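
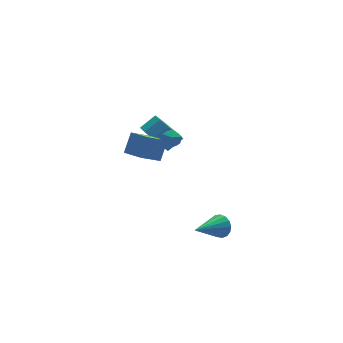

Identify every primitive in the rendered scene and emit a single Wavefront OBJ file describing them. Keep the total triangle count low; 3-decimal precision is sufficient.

v -1.088 3.553 -2.152
v -0.457 3.654 -3.048
v 0.459 3.647 -2.403
v -0.172 3.547 -1.508
v -0.608 4.279 -2.826
v 0.308 4.272 -2.182
v -0.943 4.626 -2.347
v -0.027 4.619 -1.703
v -1.333 4.564 -1.794
v -0.417 4.557 -1.149
v -1.629 4.116 -1.377
v -0.713 4.109 -0.733
v -1.719 3.453 -1.257
v -0.803 3.446 -0.612
v -1.568 2.828 -1.478
v -0.652 2.821 -0.834
v -1.233 2.481 -1.957
v -0.317 2.474 -1.313
v -0.843 2.543 -2.511
v 0.073 2.536 -1.866
v -0.547 2.991 -2.927
v 0.369 2.984 -2.283
v -1.155 -3.37 -4.313
v -0.956 -3.069 -3.689
v -2.945 -3.85 -3.507
v -1.103 -2.81 -3.862
v -1.262 -2.679 -4.138
v -1.397 -2.707 -4.454
v -1.477 -2.886 -4.738
v -1.482 -3.176 -4.924
v -1.413 -3.51 -4.97
v -1.285 -3.813 -4.865
v -1.127 -4.014 -4.634
v -0.976 -4.067 -4.329
v -0.865 -3.961 -4.02
v -0.821 -3.719 -3.779
v -0.854 -3.397 -3.659
v -2.218 0.889 -1.67
v -3.426 0.808 -0.871
v -2.52 2.131 -2
v -3.727 2.05 -1.201
v -1.553 1.33 -0.619
v -2.76 1.249 0.18
v -1.854 2.572 -0.949
v -3.062 2.491 -0.15
v -2.398 0.556 0.253
v -1.944 0.768 0.637
v -2.016 -0.388 0.323
v -1.562 -0.176 0.707
v -2.161 -0.193 0.905
v -2.397 0.391 0.862
v -1.563 -0.011 0.098
v -1.799 0.573 0.055
v -1.428 0.418 0.541
v -1.798 0.305 1.04
v -2.162 0.075 -0.08
v -2.532 -0.038 0.419
f 2 1 5
f 2 5 3
f 3 5 6
f 3 6 4
f 5 1 7
f 5 7 6
f 6 7 8
f 6 8 4
f 7 1 9
f 7 9 8
f 8 9 10
f 8 10 4
f 9 1 11
f 9 11 10
f 10 11 12
f 10 12 4
f 11 1 13
f 11 13 12
f 12 13 14
f 12 14 4
f 13 1 15
f 13 15 14
f 14 15 16
f 14 16 4
f 15 1 17
f 15 17 16
f 16 17 18
f 16 18 4
f 17 1 19
f 17 19 18
f 18 19 20
f 18 20 4
f 19 1 21
f 19 21 20
f 20 21 22
f 20 22 4
f 21 1 2
f 21 2 22
f 22 2 3
f 22 3 4
f 24 23 26
f 24 26 25
f 26 23 27
f 26 27 25
f 27 23 28
f 27 28 25
f 28 23 29
f 28 29 25
f 29 23 30
f 29 30 25
f 30 23 31
f 30 31 25
f 31 23 32
f 31 32 25
f 32 23 33
f 32 33 25
f 33 23 34
f 33 34 25
f 34 23 35
f 34 35 25
f 35 23 36
f 35 36 25
f 36 23 37
f 36 37 25
f 37 23 24
f 37 24 25
f 39 41 38
f 42 39 38
f 38 41 40
f 40 42 38
f 39 45 41
f 43 39 42
f 43 45 39
f 41 45 40
f 44 42 40
f 40 45 44
f 44 43 42
f 45 43 44
f 46 57 51
f 46 51 47
f 46 47 53
f 46 53 56
f 46 56 57
f 47 51 55
f 51 57 50
f 57 56 48
f 56 53 52
f 53 47 54
f 49 55 50
f 49 50 48
f 49 48 52
f 49 52 54
f 49 54 55
f 50 55 51
f 48 50 57
f 52 48 56
f 54 52 53
f 55 54 47



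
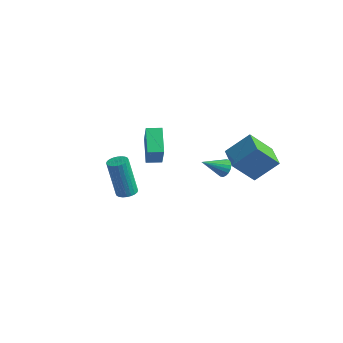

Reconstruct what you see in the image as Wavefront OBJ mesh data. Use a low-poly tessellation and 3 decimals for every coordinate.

v -4.217 2.714 1.703
v -3.718 2.24 3.002
v -3.615 3.27 1.675
v -3.116 2.796 2.974
v -3.264 1.644 0.946
v -2.765 1.17 2.245
v -2.662 2.2 0.918
v -2.163 1.726 2.217
v -0.647 -2.984 2.842
v -0.16 -2.818 2.968
v -0.666 -2.87 4.985
v -1.153 -3.036 4.858
v -0.26 -2.638 2.948
v -0.766 -2.69 4.964
v -0.419 -2.511 2.911
v -0.925 -2.563 4.928
v -0.612 -2.456 2.864
v -1.119 -2.508 4.881
v -0.811 -2.481 2.813
v -1.317 -2.533 4.83
v -0.985 -2.583 2.767
v -1.491 -2.635 4.784
v -1.108 -2.746 2.732
v -1.614 -2.798 4.749
v -1.16 -2.945 2.714
v -1.666 -2.997 4.731
v -1.134 -3.15 2.715
v -1.64 -3.202 4.732
v -1.034 -3.33 2.736
v -1.54 -3.382 4.752
v -0.875 -3.457 2.772
v -1.381 -3.509 4.789
v -0.681 -3.512 2.819
v -1.188 -3.564 4.836
v -0.483 -3.487 2.87
v -0.989 -3.539 4.887
v -0.309 -3.385 2.916
v -0.815 -3.437 4.933
v -0.186 -3.222 2.951
v -0.692 -3.274 4.968
v -0.134 -3.023 2.969
v -0.64 -3.075 4.986
v 2.321 1.237 3.583
v 3.124 2.137 4.649
v 1.272 2.1 3.645
v 2.075 3.001 4.711
v 3.005 2.159 2.289
v 3.808 3.06 3.355
v 1.956 3.023 2.351
v 2.759 3.923 3.417
v 1.79 1.387 3.075
v 2.248 1.233 3.294
v 1.13 0.433 3.785
v 2.171 1.398 3.444
v 2.019 1.56 3.521
v 1.821 1.689 3.51
v 1.617 1.757 3.412
v 1.448 1.753 3.248
v 1.346 1.676 3.05
v 1.333 1.541 2.857
v 1.41 1.376 2.707
v 1.562 1.214 2.629
v 1.759 1.085 2.641
v 1.963 1.016 2.738
v 2.132 1.021 2.902
v 2.234 1.098 3.1
f 2 4 1
f 5 2 1
f 1 4 3
f 3 5 1
f 2 8 4
f 6 2 5
f 6 8 2
f 4 8 3
f 7 5 3
f 3 8 7
f 7 6 5
f 8 6 7
f 10 9 13
f 10 13 11
f 11 13 14
f 11 14 12
f 13 9 15
f 13 15 14
f 14 15 16
f 14 16 12
f 15 9 17
f 15 17 16
f 16 17 18
f 16 18 12
f 17 9 19
f 17 19 18
f 18 19 20
f 18 20 12
f 19 9 21
f 19 21 20
f 20 21 22
f 20 22 12
f 21 9 23
f 21 23 22
f 22 23 24
f 22 24 12
f 23 9 25
f 23 25 24
f 24 25 26
f 24 26 12
f 25 9 27
f 25 27 26
f 26 27 28
f 26 28 12
f 27 9 29
f 27 29 28
f 28 29 30
f 28 30 12
f 29 9 31
f 29 31 30
f 30 31 32
f 30 32 12
f 31 9 33
f 31 33 32
f 32 33 34
f 32 34 12
f 33 9 35
f 33 35 34
f 34 35 36
f 34 36 12
f 35 9 37
f 35 37 36
f 36 37 38
f 36 38 12
f 37 9 39
f 37 39 38
f 38 39 40
f 38 40 12
f 39 9 41
f 39 41 40
f 40 41 42
f 40 42 12
f 41 9 10
f 41 10 42
f 42 10 11
f 42 11 12
f 44 46 43
f 47 44 43
f 43 46 45
f 45 47 43
f 44 50 46
f 48 44 47
f 48 50 44
f 46 50 45
f 49 47 45
f 45 50 49
f 49 48 47
f 50 48 49
f 52 51 54
f 52 54 53
f 54 51 55
f 54 55 53
f 55 51 56
f 55 56 53
f 56 51 57
f 56 57 53
f 57 51 58
f 57 58 53
f 58 51 59
f 58 59 53
f 59 51 60
f 59 60 53
f 60 51 61
f 60 61 53
f 61 51 62
f 61 62 53
f 62 51 63
f 62 63 53
f 63 51 64
f 63 64 53
f 64 51 65
f 64 65 53
f 65 51 66
f 65 66 53
f 66 51 52
f 66 52 53



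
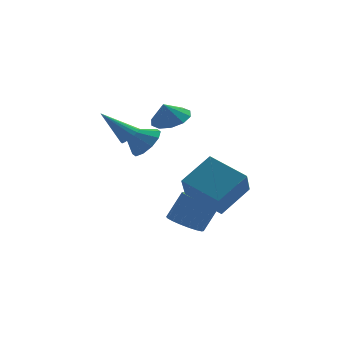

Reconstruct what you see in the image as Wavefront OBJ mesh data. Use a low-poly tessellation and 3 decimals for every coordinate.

v -0.916 -1.019 -3.721
v -0.143 -0.718 -4.184
v 0.569 -0.359 -2.762
v -0.204 -0.661 -2.299
v -0.378 -0.367 -4.155
v 0.334 -0.009 -2.733
v -0.719 -0.146 -4.039
v -0.007 0.212 -2.618
v -1.1 -0.098 -3.861
v -0.388 0.261 -2.439
v -1.444 -0.232 -3.655
v -0.732 0.126 -2.233
v -1.683 -0.522 -3.462
v -0.971 -0.164 -2.04
v -1.771 -0.911 -3.32
v -1.059 -0.552 -1.899
v -1.689 -1.321 -3.258
v -0.977 -0.962 -1.836
v -1.454 -1.671 -3.287
v -0.742 -1.313 -1.865
v -1.113 -1.892 -3.402
v -0.401 -1.534 -1.981
v -0.732 -1.941 -3.581
v -0.02 -1.582 -2.159
v -0.388 -1.806 -3.787
v 0.324 -1.448 -2.365
v -0.149 -1.516 -3.98
v 0.563 -1.158 -2.558
v -0.061 -1.128 -4.121
v 0.651 -0.769 -2.7
v -3.326 -1.968 2.088
v -2.923 -2.067 2.493
v -4.654 -1.892 3.432
v -2.929 -1.79 2.471
v -3.026 -1.554 2.362
v -3.192 -1.413 2.19
v -3.388 -1.399 1.995
v -3.571 -1.516 1.821
v -3.697 -1.736 1.708
v -3.739 -2.009 1.683
v -3.686 -2.273 1.75
v -3.55 -2.467 1.895
v -3.364 -2.547 2.085
v -3.168 -2.494 2.275
v -3.009 -2.321 2.422
v 0.735 -2.994 -2.297
v 0.582 -4.164 -1.059
v -0.898 -1.917 -1.481
v -1.051 -3.087 -0.243
v 1.991 -1.953 -1.157
v 1.838 -3.123 0.081
v 0.358 -0.876 -0.341
v 0.205 -2.046 0.897
v -1.626 2.52 1.769
v -0.722 2.769 2.17
v -1.974 2.2 2.751
v -1.096 3.276 2.203
v -1.673 3.494 2.07
v -2.231 3.34 1.822
v -2.559 2.873 1.554
v -2.531 2.271 1.368
v -2.157 1.765 1.335
v -1.58 1.547 1.468
v -1.021 1.701 1.716
v -0.694 2.168 1.984
v -2.699 0.287 0.926
v -2.047 0.234 1.656
v -3.781 0.033 1.874
v -2.226 0.81 1.606
v -2.586 1.187 1.297
v -2.989 1.22 0.845
v -3.281 0.896 0.425
v -3.351 0.34 0.196
v -3.173 -0.237 0.246
v -2.813 -0.614 0.556
v -2.41 -0.646 1.007
v -2.118 -0.323 1.427
f 2 1 5
f 2 5 3
f 3 5 6
f 3 6 4
f 5 1 7
f 5 7 6
f 6 7 8
f 6 8 4
f 7 1 9
f 7 9 8
f 8 9 10
f 8 10 4
f 9 1 11
f 9 11 10
f 10 11 12
f 10 12 4
f 11 1 13
f 11 13 12
f 12 13 14
f 12 14 4
f 13 1 15
f 13 15 14
f 14 15 16
f 14 16 4
f 15 1 17
f 15 17 16
f 16 17 18
f 16 18 4
f 17 1 19
f 17 19 18
f 18 19 20
f 18 20 4
f 19 1 21
f 19 21 20
f 20 21 22
f 20 22 4
f 21 1 23
f 21 23 22
f 22 23 24
f 22 24 4
f 23 1 25
f 23 25 24
f 24 25 26
f 24 26 4
f 25 1 27
f 25 27 26
f 26 27 28
f 26 28 4
f 27 1 29
f 27 29 28
f 28 29 30
f 28 30 4
f 29 1 2
f 29 2 30
f 30 2 3
f 30 3 4
f 32 31 34
f 32 34 33
f 34 31 35
f 34 35 33
f 35 31 36
f 35 36 33
f 36 31 37
f 36 37 33
f 37 31 38
f 37 38 33
f 38 31 39
f 38 39 33
f 39 31 40
f 39 40 33
f 40 31 41
f 40 41 33
f 41 31 42
f 41 42 33
f 42 31 43
f 42 43 33
f 43 31 44
f 43 44 33
f 44 31 45
f 44 45 33
f 45 31 32
f 45 32 33
f 47 49 46
f 50 47 46
f 46 49 48
f 48 50 46
f 47 53 49
f 51 47 50
f 51 53 47
f 49 53 48
f 52 50 48
f 48 53 52
f 52 51 50
f 53 51 52
f 55 54 57
f 55 57 56
f 57 54 58
f 57 58 56
f 58 54 59
f 58 59 56
f 59 54 60
f 59 60 56
f 60 54 61
f 60 61 56
f 61 54 62
f 61 62 56
f 62 54 63
f 62 63 56
f 63 54 64
f 63 64 56
f 64 54 65
f 64 65 56
f 65 54 55
f 65 55 56
f 67 66 69
f 67 69 68
f 69 66 70
f 69 70 68
f 70 66 71
f 70 71 68
f 71 66 72
f 71 72 68
f 72 66 73
f 72 73 68
f 73 66 74
f 73 74 68
f 74 66 75
f 74 75 68
f 75 66 76
f 75 76 68
f 76 66 77
f 76 77 68
f 77 66 67
f 77 67 68



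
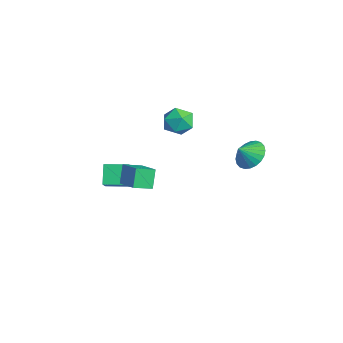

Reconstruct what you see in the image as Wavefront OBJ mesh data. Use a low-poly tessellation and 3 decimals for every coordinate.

v -3.071 0.651 0.177
v -2.103 0.409 0.434
v -3.597 -0.809 0.786
v -2.629 -1.051 1.043
v -3.123 -0.299 1.546
v -2.798 0.603 1.169
v -2.902 -1.003 0.051
v -2.577 -0.101 -0.326
v -1.999 -0.613 0.356
v -2.135 -0.178 1.28
v -3.565 -0.222 -0.06
v -3.701 0.213 0.864
v -5.006 -3.843 -3.871
v -4.108 -4.201 -3.063
v -4.517 -2.49 -3.817
v -3.619 -2.848 -3.008
v -4.141 -4.112 -4.952
v -3.243 -4.47 -4.143
v -3.652 -2.759 -4.897
v -2.754 -3.117 -4.089
v 3.157 2.098 1.325
v 3.665 2.751 1.869
v 3.343 1.362 2.035
v 3.309 2.797 2.01
v 2.929 2.736 2.047
v 2.584 2.579 1.973
v 2.326 2.348 1.801
v 2.195 2.08 1.557
v 2.21 1.814 1.277
v 2.37 1.591 1.005
v 2.649 1.446 0.781
v 3.006 1.4 0.64
v 3.385 1.46 0.603
v 3.731 1.618 0.676
v 3.988 1.848 0.848
v 4.119 2.117 1.093
v 4.104 2.383 1.373
v 3.945 2.606 1.645
v 2.274 -4.742 -0.294
v 1.751 -4.452 0.792
v 2.201 -3.691 -0.61
v 1.678 -3.401 0.476
v 3.902 -4.419 0.404
v 3.379 -4.129 1.49
v 3.829 -3.368 0.088
v 3.306 -3.078 1.174
f 1 12 6
f 1 6 2
f 1 2 8
f 1 8 11
f 1 11 12
f 2 6 10
f 6 12 5
f 12 11 3
f 11 8 7
f 8 2 9
f 4 10 5
f 4 5 3
f 4 3 7
f 4 7 9
f 4 9 10
f 5 10 6
f 3 5 12
f 7 3 11
f 9 7 8
f 10 9 2
f 14 16 13
f 17 14 13
f 13 16 15
f 15 17 13
f 14 20 16
f 18 14 17
f 18 20 14
f 16 20 15
f 19 17 15
f 15 20 19
f 19 18 17
f 20 18 19
f 22 21 24
f 22 24 23
f 24 21 25
f 24 25 23
f 25 21 26
f 25 26 23
f 26 21 27
f 26 27 23
f 27 21 28
f 27 28 23
f 28 21 29
f 28 29 23
f 29 21 30
f 29 30 23
f 30 21 31
f 30 31 23
f 31 21 32
f 31 32 23
f 32 21 33
f 32 33 23
f 33 21 34
f 33 34 23
f 34 21 35
f 34 35 23
f 35 21 36
f 35 36 23
f 36 21 37
f 36 37 23
f 37 21 38
f 37 38 23
f 38 21 22
f 38 22 23
f 40 42 39
f 43 40 39
f 39 42 41
f 41 43 39
f 40 46 42
f 44 40 43
f 44 46 40
f 42 46 41
f 45 43 41
f 41 46 45
f 45 44 43
f 46 44 45



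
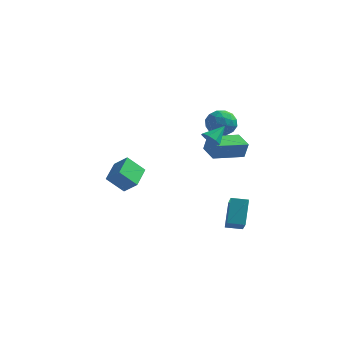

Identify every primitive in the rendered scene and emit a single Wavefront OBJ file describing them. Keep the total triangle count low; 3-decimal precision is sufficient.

v 0.372 0.885 0.614
v 0.668 0.818 1.661
v 1.54 2.518 0.388
v 1.836 2.451 1.435
v 1.364 0.129 0.285
v 1.66 0.062 1.332
v 2.532 1.762 0.059
v 2.828 1.695 1.106
v 2.02 0.385 -5.122
v 2.846 -1.001 -4.045
v 1.736 1.392 -3.609
v 2.562 0.006 -2.531
v 2.938 0.834 -5.249
v 3.764 -0.552 -4.171
v 2.654 1.841 -3.735
v 3.48 0.455 -2.658
v 2.855 -3.135 3.133
v 3.453 -3.2 2.888
v 3.285 -2.245 3.947
v 3.187 -2.853 2.65
v 2.726 -2.671 2.695
v 2.34 -2.761 2.997
v 2.256 -3.069 3.378
v 2.522 -3.416 3.616
v 2.983 -3.598 3.571
v 3.369 -3.508 3.269
v 1.749 0.487 3.518
v 2.703 0.342 3.452
v 1.497 -1.022 3.188
v 2.451 -1.167 3.122
v 2.049 -0.978 3.981
v 2.204 -0.045 4.185
v 1.996 -0.635 2.455
v 2.151 0.298 2.659
v 2.856 -0.352 2.795
v 2.888 -0.563 3.738
v 1.312 -0.117 2.902
v 1.344 -0.328 3.845
v 2.248 0.547 3.514
v 1.952 -1.227 3.126
v 1.715 -1.116 3.631
v 2.276 -1.201 3.592
v 1.955 0.32 3.945
v 2.516 0.234 3.906
v 2.131 -0.541 4.217
v 1.684 -0.914 2.734
v 2.245 -1 2.695
v 1.924 0.521 3.048
v 2.485 0.436 3.009
v 2.069 -0.139 2.423
v 2.899 0.054 3.089
v 2.75 -0.833 2.895
v 2.483 -0.52 2.503
v 2.574 0.028 2.623
v 2.918 -0.07 3.644
v 2.77 -0.957 3.45
v 2.533 -0.846 3.955
v 2.625 -0.298 4.074
v 3.007 -0.478 3.257
v 1.43 0.277 3.19
v 1.282 -0.61 2.996
v 1.575 -0.382 2.566
v 1.667 0.166 2.685
v 1.45 0.153 3.745
v 1.301 -0.734 3.551
v 1.626 -0.708 4.017
v 1.717 -0.16 4.137
v 1.193 -0.202 3.383
v -4.674 -1.469 -1.914
v -3.759 -1.542 -1.188
v -5.005 0.075 -1.341
v -4.09 0.002 -0.615
v -3.81 -0.902 -2.945
v -2.895 -0.975 -2.219
v -4.141 0.642 -2.372
v -3.226 0.569 -1.646
f 2 4 1
f 5 2 1
f 1 4 3
f 3 5 1
f 2 8 4
f 6 2 5
f 6 8 2
f 4 8 3
f 7 5 3
f 3 8 7
f 7 6 5
f 8 6 7
f 10 12 9
f 13 10 9
f 9 12 11
f 11 13 9
f 10 16 12
f 14 10 13
f 14 16 10
f 12 16 11
f 15 13 11
f 11 16 15
f 15 14 13
f 16 14 15
f 18 17 20
f 18 20 19
f 20 17 21
f 20 21 19
f 21 17 22
f 21 22 19
f 22 17 23
f 22 23 19
f 23 17 24
f 23 24 19
f 24 17 25
f 24 25 19
f 25 17 26
f 25 26 19
f 26 17 18
f 26 18 19
f 27 64 43
f 64 38 67
f 43 67 32
f 64 67 43
f 27 43 39
f 43 32 44
f 39 44 28
f 43 44 39
f 27 39 48
f 39 28 49
f 48 49 34
f 39 49 48
f 27 48 60
f 48 34 63
f 60 63 37
f 48 63 60
f 27 60 64
f 60 37 68
f 64 68 38
f 60 68 64
f 28 44 55
f 44 32 58
f 55 58 36
f 44 58 55
f 32 67 45
f 67 38 66
f 45 66 31
f 67 66 45
f 38 68 65
f 68 37 61
f 65 61 29
f 68 61 65
f 37 63 62
f 63 34 50
f 62 50 33
f 63 50 62
f 34 49 54
f 49 28 51
f 54 51 35
f 49 51 54
f 30 56 42
f 56 36 57
f 42 57 31
f 56 57 42
f 30 42 40
f 42 31 41
f 40 41 29
f 42 41 40
f 30 40 47
f 40 29 46
f 47 46 33
f 40 46 47
f 30 47 52
f 47 33 53
f 52 53 35
f 47 53 52
f 30 52 56
f 52 35 59
f 56 59 36
f 52 59 56
f 31 57 45
f 57 36 58
f 45 58 32
f 57 58 45
f 29 41 65
f 41 31 66
f 65 66 38
f 41 66 65
f 33 46 62
f 46 29 61
f 62 61 37
f 46 61 62
f 35 53 54
f 53 33 50
f 54 50 34
f 53 50 54
f 36 59 55
f 59 35 51
f 55 51 28
f 59 51 55
f 70 72 69
f 73 70 69
f 69 72 71
f 71 73 69
f 70 76 72
f 74 70 73
f 74 76 70
f 72 76 71
f 75 73 71
f 71 76 75
f 75 74 73
f 76 74 75



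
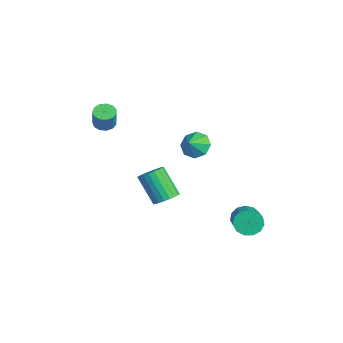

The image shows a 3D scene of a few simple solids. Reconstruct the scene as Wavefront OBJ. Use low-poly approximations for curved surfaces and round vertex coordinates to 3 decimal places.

v -4.122 2.41 -1.262
v -3.235 2.74 -1.616
v -3.618 1.77 -0.598
v -3.49 3.159 -1.018
v -4.115 3.14 -0.564
v -4.744 2.692 -0.518
v -5.008 2.079 -0.908
v -4.753 1.66 -1.505
v -4.128 1.68 -1.96
v -3.5 2.127 -2.006
v -3.033 -3.589 2.638
v -2.401 -3.673 2.35
v -1.834 -3.816 3.633
v -2.467 -3.731 3.922
v -2.444 -3.286 2.412
v -1.877 -3.429 3.695
v -2.674 -2.995 2.546
v -2.107 -3.138 3.829
v -3.018 -2.892 2.709
v -2.451 -3.035 3.992
v -3.367 -3.011 2.85
v -2.8 -3.154 4.133
v -3.61 -3.313 2.924
v -3.043 -3.455 4.207
v -3.67 -3.702 2.907
v -3.103 -3.845 4.19
v -3.528 -4.056 2.805
v -2.961 -4.198 4.088
v -3.228 -4.261 2.65
v -2.662 -4.404 3.933
v -2.867 -4.253 2.491
v -2.301 -4.395 3.774
v -2.559 -4.034 2.379
v -1.992 -4.176 3.663
v 2.352 3.184 -3.693
v 2.663 2.815 -4.453
v 4.519 2.267 -3.427
v 4.208 2.636 -2.667
v 2.81 3.3 -4.459
v 4.666 2.753 -3.433
v 2.811 3.749 -4.222
v 4.667 3.201 -3.196
v 2.667 4.018 -3.817
v 4.523 3.47 -2.791
v 2.422 4.022 -3.373
v 4.278 3.474 -2.347
v 2.156 3.76 -3.03
v 4.012 3.212 -2.004
v 1.951 3.315 -2.898
v 3.807 2.768 -1.872
v 1.874 2.829 -3.018
v 3.73 2.281 -1.992
v 1.949 2.455 -3.352
v 3.805 1.907 -2.327
v 2.151 2.312 -3.795
v 4.007 1.765 -2.769
v 2.418 2.447 -4.205
v 4.274 1.899 -3.179
v -0.173 -0.774 -2.786
v 0.507 -1.128 -2.418
v -0.708 -1.699 -0.726
v -1.387 -1.346 -1.094
v 0.521 -0.797 -2.296
v -0.693 -1.368 -0.603
v 0.416 -0.462 -2.258
v -0.799 -1.033 -0.566
v 0.208 -0.18 -2.312
v -1.006 -0.752 -0.62
v -0.065 -0.002 -2.448
v -1.279 -0.573 -0.756
v -0.357 0.043 -2.642
v -1.571 -0.528 -0.95
v -0.617 -0.053 -2.861
v -1.831 -0.625 -1.169
v -0.8 -0.275 -3.068
v -2.015 -0.846 -1.375
v -0.875 -0.582 -3.225
v -2.089 -1.153 -1.533
v -0.828 -0.923 -3.307
v -2.043 -1.494 -1.614
v -0.668 -1.238 -3.298
v -1.883 -1.809 -1.606
v -0.423 -1.473 -3.201
v -1.637 -2.044 -1.509
v -0.134 -1.587 -3.033
v -1.348 -2.158 -1.34
v 0.148 -1.561 -2.821
v -1.066 -2.132 -1.129
v 0.375 -1.398 -2.604
v -0.84 -1.97 -0.911
f 2 1 4
f 2 4 3
f 4 1 5
f 4 5 3
f 5 1 6
f 5 6 3
f 6 1 7
f 6 7 3
f 7 1 8
f 7 8 3
f 8 1 9
f 8 9 3
f 9 1 10
f 9 10 3
f 10 1 2
f 10 2 3
f 12 11 15
f 12 15 13
f 13 15 16
f 13 16 14
f 15 11 17
f 15 17 16
f 16 17 18
f 16 18 14
f 17 11 19
f 17 19 18
f 18 19 20
f 18 20 14
f 19 11 21
f 19 21 20
f 20 21 22
f 20 22 14
f 21 11 23
f 21 23 22
f 22 23 24
f 22 24 14
f 23 11 25
f 23 25 24
f 24 25 26
f 24 26 14
f 25 11 27
f 25 27 26
f 26 27 28
f 26 28 14
f 27 11 29
f 27 29 28
f 28 29 30
f 28 30 14
f 29 11 31
f 29 31 30
f 30 31 32
f 30 32 14
f 31 11 33
f 31 33 32
f 32 33 34
f 32 34 14
f 33 11 12
f 33 12 34
f 34 12 13
f 34 13 14
f 36 35 39
f 36 39 37
f 37 39 40
f 37 40 38
f 39 35 41
f 39 41 40
f 40 41 42
f 40 42 38
f 41 35 43
f 41 43 42
f 42 43 44
f 42 44 38
f 43 35 45
f 43 45 44
f 44 45 46
f 44 46 38
f 45 35 47
f 45 47 46
f 46 47 48
f 46 48 38
f 47 35 49
f 47 49 48
f 48 49 50
f 48 50 38
f 49 35 51
f 49 51 50
f 50 51 52
f 50 52 38
f 51 35 53
f 51 53 52
f 52 53 54
f 52 54 38
f 53 35 55
f 53 55 54
f 54 55 56
f 54 56 38
f 55 35 57
f 55 57 56
f 56 57 58
f 56 58 38
f 57 35 36
f 57 36 58
f 58 36 37
f 58 37 38
f 60 59 63
f 60 63 61
f 61 63 64
f 61 64 62
f 63 59 65
f 63 65 64
f 64 65 66
f 64 66 62
f 65 59 67
f 65 67 66
f 66 67 68
f 66 68 62
f 67 59 69
f 67 69 68
f 68 69 70
f 68 70 62
f 69 59 71
f 69 71 70
f 70 71 72
f 70 72 62
f 71 59 73
f 71 73 72
f 72 73 74
f 72 74 62
f 73 59 75
f 73 75 74
f 74 75 76
f 74 76 62
f 75 59 77
f 75 77 76
f 76 77 78
f 76 78 62
f 77 59 79
f 77 79 78
f 78 79 80
f 78 80 62
f 79 59 81
f 79 81 80
f 80 81 82
f 80 82 62
f 81 59 83
f 81 83 82
f 82 83 84
f 82 84 62
f 83 59 85
f 83 85 84
f 84 85 86
f 84 86 62
f 85 59 87
f 85 87 86
f 86 87 88
f 86 88 62
f 87 59 89
f 87 89 88
f 88 89 90
f 88 90 62
f 89 59 60
f 89 60 90
f 90 60 61
f 90 61 62



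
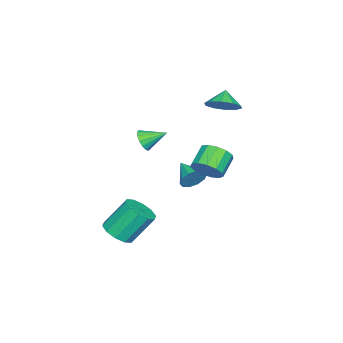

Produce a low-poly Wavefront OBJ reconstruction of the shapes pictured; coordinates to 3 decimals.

v 3.685 0.909 3.474
v 4.141 0.764 4.026
v 3.275 2.091 4.126
v 4.345 0.969 3.782
v 4.371 1.158 3.456
v 4.214 1.28 3.135
v 3.916 1.303 2.905
v 3.555 1.221 2.827
v 3.229 1.055 2.923
v 3.026 0.85 3.167
v 2.999 0.661 3.493
v 3.156 0.538 3.814
v 3.455 0.515 4.044
v 3.815 0.598 4.122
v 0.331 3.152 -0.137
v 0.839 2.843 0.655
v -0.384 2.919 1.468
v -0.891 3.228 0.677
v 0.873 3.4 0.654
v -0.35 3.476 1.467
v 0.735 3.878 0.402
v -0.488 3.954 1.215
v 0.469 4.126 -0.021
v -0.754 4.201 0.792
v 0.159 4.064 -0.481
v -1.064 4.14 0.332
v -0.096 3.713 -0.831
v -1.318 3.789 -0.018
v -0.215 3.184 -0.961
v -1.438 3.26 -0.148
v -0.161 2.645 -0.83
v -1.384 2.721 -0.016
v 0.049 2.267 -0.478
v -1.173 2.342 0.335
v 0.349 2.169 -0.018
v -0.873 2.245 0.795
v 0.644 2.384 0.405
v -0.579 2.46 1.218
v -3.037 0.902 -3.215
v -2.506 0.848 -2.503
v -3.923 -0.302 -2.645
v -2.911 1.201 -2.386
v -3.364 1.44 -2.586
v -3.692 1.474 -3.026
v -3.77 1.289 -3.538
v -3.568 0.957 -3.927
v -3.163 0.603 -4.043
v -2.71 0.364 -3.844
v -2.382 0.331 -3.404
v -2.303 0.515 -2.892
v -2.764 2.799 3.366
v -1.994 2.344 3.972
v -3.536 2.621 4.214
v -2.001 2.999 4.103
v -2.299 3.577 3.953
v -2.774 3.858 3.578
v -3.246 3.734 3.123
v -3.534 3.253 2.76
v -3.527 2.598 2.629
v -3.229 2.02 2.78
v -2.754 1.74 3.154
v -2.282 1.863 3.61
v 4.341 -0.379 -3.717
v 5.3 -0.069 -3.504
v 4.577 0.989 -1.79
v 3.619 0.679 -2.003
v 5.033 0.365 -3.885
v 4.31 1.424 -2.171
v 4.501 0.515 -4.202
v 3.779 1.574 -2.488
v 3.909 0.324 -4.333
v 3.186 1.382 -2.619
v 3.481 -0.137 -4.229
v 2.759 0.922 -2.515
v 3.383 -0.689 -3.93
v 2.66 0.369 -2.216
v 3.65 -1.124 -3.549
v 2.927 -0.065 -1.835
v 4.181 -1.274 -3.232
v 3.459 -0.215 -1.518
v 4.774 -1.082 -3.101
v 4.051 -0.024 -1.387
v 5.201 -0.622 -3.205
v 4.479 0.437 -1.491
f 2 1 4
f 2 4 3
f 4 1 5
f 4 5 3
f 5 1 6
f 5 6 3
f 6 1 7
f 6 7 3
f 7 1 8
f 7 8 3
f 8 1 9
f 8 9 3
f 9 1 10
f 9 10 3
f 10 1 11
f 10 11 3
f 11 1 12
f 11 12 3
f 12 1 13
f 12 13 3
f 13 1 14
f 13 14 3
f 14 1 2
f 14 2 3
f 16 15 19
f 16 19 17
f 17 19 20
f 17 20 18
f 19 15 21
f 19 21 20
f 20 21 22
f 20 22 18
f 21 15 23
f 21 23 22
f 22 23 24
f 22 24 18
f 23 15 25
f 23 25 24
f 24 25 26
f 24 26 18
f 25 15 27
f 25 27 26
f 26 27 28
f 26 28 18
f 27 15 29
f 27 29 28
f 28 29 30
f 28 30 18
f 29 15 31
f 29 31 30
f 30 31 32
f 30 32 18
f 31 15 33
f 31 33 32
f 32 33 34
f 32 34 18
f 33 15 35
f 33 35 34
f 34 35 36
f 34 36 18
f 35 15 37
f 35 37 36
f 36 37 38
f 36 38 18
f 37 15 16
f 37 16 38
f 38 16 17
f 38 17 18
f 40 39 42
f 40 42 41
f 42 39 43
f 42 43 41
f 43 39 44
f 43 44 41
f 44 39 45
f 44 45 41
f 45 39 46
f 45 46 41
f 46 39 47
f 46 47 41
f 47 39 48
f 47 48 41
f 48 39 49
f 48 49 41
f 49 39 50
f 49 50 41
f 50 39 40
f 50 40 41
f 52 51 54
f 52 54 53
f 54 51 55
f 54 55 53
f 55 51 56
f 55 56 53
f 56 51 57
f 56 57 53
f 57 51 58
f 57 58 53
f 58 51 59
f 58 59 53
f 59 51 60
f 59 60 53
f 60 51 61
f 60 61 53
f 61 51 62
f 61 62 53
f 62 51 52
f 62 52 53
f 64 63 67
f 64 67 65
f 65 67 68
f 65 68 66
f 67 63 69
f 67 69 68
f 68 69 70
f 68 70 66
f 69 63 71
f 69 71 70
f 70 71 72
f 70 72 66
f 71 63 73
f 71 73 72
f 72 73 74
f 72 74 66
f 73 63 75
f 73 75 74
f 74 75 76
f 74 76 66
f 75 63 77
f 75 77 76
f 76 77 78
f 76 78 66
f 77 63 79
f 77 79 78
f 78 79 80
f 78 80 66
f 79 63 81
f 79 81 80
f 80 81 82
f 80 82 66
f 81 63 83
f 81 83 82
f 82 83 84
f 82 84 66
f 83 63 64
f 83 64 84
f 84 64 65
f 84 65 66



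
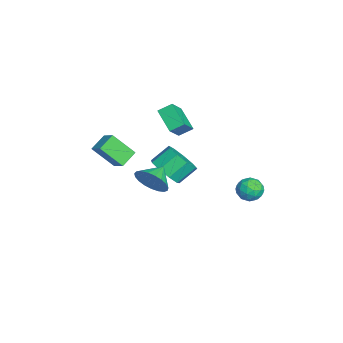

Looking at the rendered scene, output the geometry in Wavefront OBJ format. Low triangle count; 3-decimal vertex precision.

v 3.209 -1.008 1.211
v 3.749 -0.83 2.034
v 2.271 -0.372 1.689
v 3.847 -0.505 1.794
v 3.835 -0.267 1.453
v 3.715 -0.157 1.07
v 3.507 -0.194 0.712
v 3.248 -0.373 0.44
v 2.982 -0.661 0.302
v 2.755 -1.009 0.32
v 2.607 -1.357 0.493
v 2.563 -1.644 0.79
v 2.63 -1.822 1.16
v 2.798 -1.859 1.538
v 3.037 -1.749 1.86
v 3.305 -1.511 2.07
v 3.557 -1.186 2.132
v 0.34 -2.919 0.381
v 0.179 -4.085 1.622
v -0.411 -2.277 0.886
v -0.572 -3.443 2.127
v 1.092 -2.457 0.913
v 0.931 -3.623 2.154
v 0.341 -1.815 1.418
v 0.18 -2.981 2.659
v -3.08 -0.248 -2.565
v -2.23 0.389 -2.85
v -2.67 1.365 -1.98
v -3.52 0.728 -1.695
v -2.817 0.526 -3.301
v -3.256 1.503 -2.43
v -3.527 0.301 -3.407
v -3.966 1.278 -2.536
v -4.028 -0.181 -3.12
v -4.468 0.796 -2.249
v -4.086 -0.694 -2.573
v -4.525 0.282 -1.702
v -3.673 -0.999 -2.022
v -4.112 -0.023 -1.152
v -2.983 -0.953 -1.726
v -3.422 0.024 -0.856
v -2.338 -0.576 -1.823
v -2.778 0.4 -0.952
v -2.041 -0.047 -2.266
v -2.481 0.93 -1.396
v -4.886 -0.131 0.807
v -3.914 -0.638 1.83
v -4.975 0.662 1.283
v -4.003 0.156 2.307
v -3.677 0.504 -0.027
v -2.705 -0.002 0.997
v -3.766 1.298 0.45
v -2.794 0.791 1.473
v 2.862 4.416 -0.176
v 3.194 4.696 0.469
v 2.846 3.264 0.331
v 3.178 3.544 0.976
v 2.446 3.739 0.8
v 2.456 4.451 0.487
v 3.584 3.509 0.313
v 3.594 4.221 -0
v 3.641 4.135 0.772
v 2.938 4.277 1.073
v 3.102 3.683 -0.273
v 2.399 3.825 0.028
v 3.029 4.657 0.102
v 3.011 3.303 0.698
v 2.58 3.418 0.595
v 2.776 3.582 0.974
v 2.595 4.513 0.112
v 2.791 4.678 0.491
v 2.351 4.115 0.686
v 3.249 3.282 0.309
v 3.445 3.447 0.688
v 3.264 4.378 -0.174
v 3.46 4.542 0.205
v 3.689 3.845 0.114
v 3.487 4.492 0.659
v 3.478 3.815 0.957
v 3.716 3.794 0.567
v 3.722 4.213 0.383
v 3.074 4.576 0.836
v 3.065 3.898 1.134
v 2.634 4.013 1.031
v 2.64 4.432 0.846
v 3.336 4.246 1.014
v 2.975 4.062 -0.334
v 2.966 3.384 -0.036
v 3.4 3.528 -0.046
v 3.406 3.947 -0.231
v 2.562 4.145 -0.157
v 2.553 3.468 0.141
v 2.318 3.747 0.417
v 2.324 4.166 0.233
v 2.704 3.714 -0.214
f 2 1 4
f 2 4 3
f 4 1 5
f 4 5 3
f 5 1 6
f 5 6 3
f 6 1 7
f 6 7 3
f 7 1 8
f 7 8 3
f 8 1 9
f 8 9 3
f 9 1 10
f 9 10 3
f 10 1 11
f 10 11 3
f 11 1 12
f 11 12 3
f 12 1 13
f 12 13 3
f 13 1 14
f 13 14 3
f 14 1 15
f 14 15 3
f 15 1 16
f 15 16 3
f 16 1 17
f 16 17 3
f 17 1 2
f 17 2 3
f 19 21 18
f 22 19 18
f 18 21 20
f 20 22 18
f 19 25 21
f 23 19 22
f 23 25 19
f 21 25 20
f 24 22 20
f 20 25 24
f 24 23 22
f 25 23 24
f 27 26 30
f 27 30 28
f 28 30 31
f 28 31 29
f 30 26 32
f 30 32 31
f 31 32 33
f 31 33 29
f 32 26 34
f 32 34 33
f 33 34 35
f 33 35 29
f 34 26 36
f 34 36 35
f 35 36 37
f 35 37 29
f 36 26 38
f 36 38 37
f 37 38 39
f 37 39 29
f 38 26 40
f 38 40 39
f 39 40 41
f 39 41 29
f 40 26 42
f 40 42 41
f 41 42 43
f 41 43 29
f 42 26 44
f 42 44 43
f 43 44 45
f 43 45 29
f 44 26 27
f 44 27 45
f 45 27 28
f 45 28 29
f 47 49 46
f 50 47 46
f 46 49 48
f 48 50 46
f 47 53 49
f 51 47 50
f 51 53 47
f 49 53 48
f 52 50 48
f 48 53 52
f 52 51 50
f 53 51 52
f 54 91 70
f 91 65 94
f 70 94 59
f 91 94 70
f 54 70 66
f 70 59 71
f 66 71 55
f 70 71 66
f 54 66 75
f 66 55 76
f 75 76 61
f 66 76 75
f 54 75 87
f 75 61 90
f 87 90 64
f 75 90 87
f 54 87 91
f 87 64 95
f 91 95 65
f 87 95 91
f 55 71 82
f 71 59 85
f 82 85 63
f 71 85 82
f 59 94 72
f 94 65 93
f 72 93 58
f 94 93 72
f 65 95 92
f 95 64 88
f 92 88 56
f 95 88 92
f 64 90 89
f 90 61 77
f 89 77 60
f 90 77 89
f 61 76 81
f 76 55 78
f 81 78 62
f 76 78 81
f 57 83 69
f 83 63 84
f 69 84 58
f 83 84 69
f 57 69 67
f 69 58 68
f 67 68 56
f 69 68 67
f 57 67 74
f 67 56 73
f 74 73 60
f 67 73 74
f 57 74 79
f 74 60 80
f 79 80 62
f 74 80 79
f 57 79 83
f 79 62 86
f 83 86 63
f 79 86 83
f 58 84 72
f 84 63 85
f 72 85 59
f 84 85 72
f 56 68 92
f 68 58 93
f 92 93 65
f 68 93 92
f 60 73 89
f 73 56 88
f 89 88 64
f 73 88 89
f 62 80 81
f 80 60 77
f 81 77 61
f 80 77 81
f 63 86 82
f 86 62 78
f 82 78 55
f 86 78 82



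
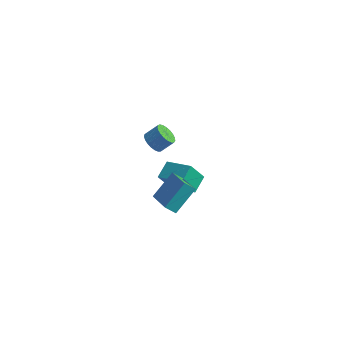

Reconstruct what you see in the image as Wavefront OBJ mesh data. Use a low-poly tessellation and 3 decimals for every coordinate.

v -2.208 -1.699 3.409
v -1.671 -1.663 2.915
v -1.056 -1.205 3.617
v -1.592 -1.241 4.111
v -1.816 -1.4 2.87
v -1.201 -0.942 3.572
v -2.029 -1.189 2.919
v -1.413 -0.73 3.62
v -2.272 -1.066 3.052
v -1.657 -0.607 3.754
v -2.505 -1.053 3.247
v -1.889 -0.594 3.948
v -2.686 -1.151 3.47
v -2.07 -0.692 4.171
v -2.784 -1.344 3.682
v -2.169 -0.885 4.384
v -2.783 -1.599 3.847
v -2.167 -1.14 4.549
v -2.682 -1.871 3.937
v -2.067 -1.412 4.639
v -2.499 -2.113 3.935
v -1.884 -1.654 4.637
v -2.266 -2.284 3.842
v -1.651 -1.825 4.544
v -2.023 -2.354 3.675
v -1.408 -1.895 4.377
v -1.812 -2.31 3.461
v -1.196 -1.852 4.163
v -1.669 -2.161 3.239
v -1.053 -1.703 3.94
v -1.619 -1.933 3.046
v -1.004 -1.474 3.747
v -3.442 1.439 -3.809
v -1.679 1.046 -3.047
v -3.382 2.599 -3.349
v -1.619 2.207 -2.587
v -2.781 1.913 -5.093
v -1.018 1.521 -4.331
v -2.721 3.074 -4.633
v -0.958 2.681 -3.871
v -2.008 -2.206 -1.325
v -0.695 -3.366 -0.564
v -1.436 -0.776 -0.129
v -0.123 -1.936 0.631
v -1.437 -1.944 -1.911
v -0.124 -3.104 -1.151
v -0.865 -0.514 -0.716
v 0.448 -1.674 0.045
f 2 1 5
f 2 5 3
f 3 5 6
f 3 6 4
f 5 1 7
f 5 7 6
f 6 7 8
f 6 8 4
f 7 1 9
f 7 9 8
f 8 9 10
f 8 10 4
f 9 1 11
f 9 11 10
f 10 11 12
f 10 12 4
f 11 1 13
f 11 13 12
f 12 13 14
f 12 14 4
f 13 1 15
f 13 15 14
f 14 15 16
f 14 16 4
f 15 1 17
f 15 17 16
f 16 17 18
f 16 18 4
f 17 1 19
f 17 19 18
f 18 19 20
f 18 20 4
f 19 1 21
f 19 21 20
f 20 21 22
f 20 22 4
f 21 1 23
f 21 23 22
f 22 23 24
f 22 24 4
f 23 1 25
f 23 25 24
f 24 25 26
f 24 26 4
f 25 1 27
f 25 27 26
f 26 27 28
f 26 28 4
f 27 1 29
f 27 29 28
f 28 29 30
f 28 30 4
f 29 1 31
f 29 31 30
f 30 31 32
f 30 32 4
f 31 1 2
f 31 2 32
f 32 2 3
f 32 3 4
f 34 36 33
f 37 34 33
f 33 36 35
f 35 37 33
f 34 40 36
f 38 34 37
f 38 40 34
f 36 40 35
f 39 37 35
f 35 40 39
f 39 38 37
f 40 38 39
f 42 44 41
f 45 42 41
f 41 44 43
f 43 45 41
f 42 48 44
f 46 42 45
f 46 48 42
f 44 48 43
f 47 45 43
f 43 48 47
f 47 46 45
f 48 46 47



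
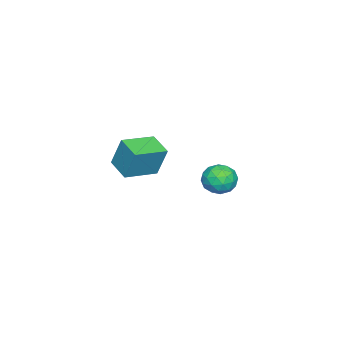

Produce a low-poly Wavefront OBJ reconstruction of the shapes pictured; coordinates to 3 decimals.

v 2.345 0.702 -0.062
v 2.412 1.323 1.732
v 3.178 1.837 -0.486
v 3.245 2.458 1.309
v 3.975 -0.378 0.251
v 4.042 0.243 2.046
v 4.808 0.757 -0.172
v 4.875 1.378 1.622
v -3.763 3.262 -4.393
v -2.867 3.847 -4.229
v -2.993 1.873 -3.651
v -2.097 2.458 -3.487
v -2.998 2.68 -2.928
v -3.473 3.538 -3.387
v -2.387 2.182 -4.493
v -2.862 3.04 -4.952
v -2.016 3.179 -4.291
v -2.393 3.487 -3.324
v -3.467 2.233 -4.556
v -3.844 2.541 -3.589
v -3.382 3.676 -4.376
v -2.478 2.044 -3.504
v -3.007 2.174 -3.175
v -2.48 2.518 -3.079
v -3.739 3.495 -3.881
v -3.212 3.838 -3.785
v -3.289 3.153 -3.02
v -2.648 1.882 -4.095
v -2.121 2.225 -3.999
v -3.38 3.202 -4.801
v -2.853 3.546 -4.705
v -2.571 2.567 -4.86
v -2.355 3.628 -4.316
v -1.903 2.812 -3.88
v -2.073 2.649 -4.471
v -2.353 3.153 -4.741
v -2.577 3.808 -3.748
v -2.125 2.993 -3.311
v -2.654 3.123 -2.983
v -2.934 3.627 -3.253
v -2.077 3.416 -3.784
v -3.735 2.727 -4.569
v -3.283 1.912 -4.132
v -2.926 2.093 -4.627
v -3.206 2.597 -4.897
v -3.957 2.908 -4
v -3.505 2.092 -3.564
v -3.507 2.567 -3.139
v -3.787 3.071 -3.409
v -3.783 2.304 -4.096
f 2 4 1
f 5 2 1
f 1 4 3
f 3 5 1
f 2 8 4
f 6 2 5
f 6 8 2
f 4 8 3
f 7 5 3
f 3 8 7
f 7 6 5
f 8 6 7
f 9 46 25
f 46 20 49
f 25 49 14
f 46 49 25
f 9 25 21
f 25 14 26
f 21 26 10
f 25 26 21
f 9 21 30
f 21 10 31
f 30 31 16
f 21 31 30
f 9 30 42
f 30 16 45
f 42 45 19
f 30 45 42
f 9 42 46
f 42 19 50
f 46 50 20
f 42 50 46
f 10 26 37
f 26 14 40
f 37 40 18
f 26 40 37
f 14 49 27
f 49 20 48
f 27 48 13
f 49 48 27
f 20 50 47
f 50 19 43
f 47 43 11
f 50 43 47
f 19 45 44
f 45 16 32
f 44 32 15
f 45 32 44
f 16 31 36
f 31 10 33
f 36 33 17
f 31 33 36
f 12 38 24
f 38 18 39
f 24 39 13
f 38 39 24
f 12 24 22
f 24 13 23
f 22 23 11
f 24 23 22
f 12 22 29
f 22 11 28
f 29 28 15
f 22 28 29
f 12 29 34
f 29 15 35
f 34 35 17
f 29 35 34
f 12 34 38
f 34 17 41
f 38 41 18
f 34 41 38
f 13 39 27
f 39 18 40
f 27 40 14
f 39 40 27
f 11 23 47
f 23 13 48
f 47 48 20
f 23 48 47
f 15 28 44
f 28 11 43
f 44 43 19
f 28 43 44
f 17 35 36
f 35 15 32
f 36 32 16
f 35 32 36
f 18 41 37
f 41 17 33
f 37 33 10
f 41 33 37



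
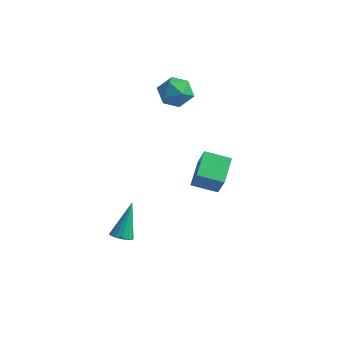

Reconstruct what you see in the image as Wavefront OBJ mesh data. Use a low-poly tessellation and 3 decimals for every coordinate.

v 0.709 -4.038 -3.429
v 1.066 -4.472 -3.145
v 0.591 -2.922 -1.571
v 1.277 -4.253 -3.263
v 1.336 -3.977 -3.426
v 1.226 -3.717 -3.589
v 0.978 -3.543 -3.709
v 0.658 -3.501 -3.754
v 0.351 -3.604 -3.712
v 0.14 -3.823 -3.594
v 0.082 -4.099 -3.432
v 0.191 -4.359 -3.268
v 0.439 -4.534 -3.148
v 0.76 -4.575 -3.103
v -0.835 2.231 3.309
v -0.018 2.775 3.654
v -0.102 0.805 3.826
v 0.715 1.349 4.171
v -0.205 1.431 4.651
v -0.658 2.312 4.332
v 0.538 1.268 3.148
v 0.085 2.149 2.829
v 0.831 2.181 3.555
v 0.371 2.281 4.484
v -0.491 1.299 2.996
v -0.951 1.399 3.925
v 2.801 -0.991 -0.474
v 3.437 -1.375 0.852
v 2.277 0.437 0.192
v 2.913 0.052 1.517
v 4.027 -0.352 -0.877
v 4.663 -0.737 0.448
v 3.503 1.075 -0.212
v 4.139 0.691 1.114
f 2 1 4
f 2 4 3
f 4 1 5
f 4 5 3
f 5 1 6
f 5 6 3
f 6 1 7
f 6 7 3
f 7 1 8
f 7 8 3
f 8 1 9
f 8 9 3
f 9 1 10
f 9 10 3
f 10 1 11
f 10 11 3
f 11 1 12
f 11 12 3
f 12 1 13
f 12 13 3
f 13 1 14
f 13 14 3
f 14 1 2
f 14 2 3
f 15 26 20
f 15 20 16
f 15 16 22
f 15 22 25
f 15 25 26
f 16 20 24
f 20 26 19
f 26 25 17
f 25 22 21
f 22 16 23
f 18 24 19
f 18 19 17
f 18 17 21
f 18 21 23
f 18 23 24
f 19 24 20
f 17 19 26
f 21 17 25
f 23 21 22
f 24 23 16
f 28 30 27
f 31 28 27
f 27 30 29
f 29 31 27
f 28 34 30
f 32 28 31
f 32 34 28
f 30 34 29
f 33 31 29
f 29 34 33
f 33 32 31
f 34 32 33



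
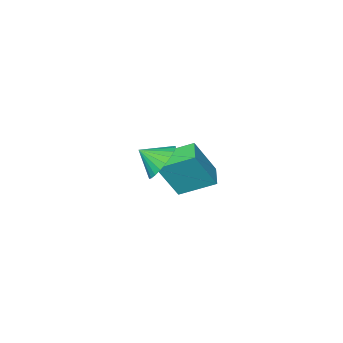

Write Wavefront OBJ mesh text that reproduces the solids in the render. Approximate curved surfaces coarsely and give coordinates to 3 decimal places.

v -2.329 -1.195 -5.05
v -1.446 -1.51 -3.271
v -3.362 -0.105 -4.344
v -2.48 -0.42 -2.565
v -1.7 -0.48 -5.235
v -0.818 -0.795 -3.456
v -2.734 0.61 -4.529
v -1.851 0.295 -2.75
v 2.157 2.813 0.203
v 2.787 2.814 -0.368
v 2.643 2.107 0.737
v 2.891 3.046 -0.156
v 2.884 3.243 0.11
v 2.767 3.375 0.391
v 2.556 3.421 0.643
v 2.285 3.374 0.828
v 1.994 3.242 0.918
v 1.728 3.045 0.899
v 1.528 2.812 0.774
v 1.423 2.58 0.562
v 1.43 2.383 0.295
v 1.548 2.251 0.015
v 1.758 2.205 -0.238
v 2.029 2.252 -0.423
v 2.32 2.384 -0.513
v 2.586 2.581 -0.493
f 2 4 1
f 5 2 1
f 1 4 3
f 3 5 1
f 2 8 4
f 6 2 5
f 6 8 2
f 4 8 3
f 7 5 3
f 3 8 7
f 7 6 5
f 8 6 7
f 10 9 12
f 10 12 11
f 12 9 13
f 12 13 11
f 13 9 14
f 13 14 11
f 14 9 15
f 14 15 11
f 15 9 16
f 15 16 11
f 16 9 17
f 16 17 11
f 17 9 18
f 17 18 11
f 18 9 19
f 18 19 11
f 19 9 20
f 19 20 11
f 20 9 21
f 20 21 11
f 21 9 22
f 21 22 11
f 22 9 23
f 22 23 11
f 23 9 24
f 23 24 11
f 24 9 25
f 24 25 11
f 25 9 26
f 25 26 11
f 26 9 10
f 26 10 11



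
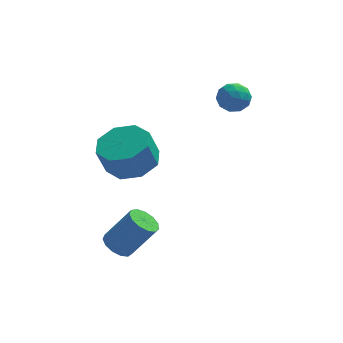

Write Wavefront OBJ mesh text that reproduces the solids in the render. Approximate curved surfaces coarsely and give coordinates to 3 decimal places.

v 3.616 3.205 -0.476
v 4.102 2.964 -0.078
v 2.958 2.396 -0.162
v 3.444 2.155 0.236
v 3.144 2.738 0.387
v 3.551 3.238 0.193
v 3.509 2.122 -0.433
v 3.916 2.622 -0.627
v 4.036 2.295 -0.052
v 3.811 2.675 0.455
v 3.249 2.685 -0.695
v 3.024 3.065 -0.188
v 3.917 3.155 -0.305
v 3.143 2.205 0.065
v 2.967 2.547 0.154
v 3.253 2.406 0.387
v 3.592 3.316 -0.145
v 3.878 3.175 0.088
v 3.315 3.042 0.362
v 3.182 2.185 -0.328
v 3.468 2.044 -0.095
v 3.807 2.954 -0.627
v 4.093 2.813 -0.394
v 3.745 2.318 -0.602
v 4.164 2.62 -0.056
v 3.777 2.145 0.129
v 3.816 2.126 -0.264
v 4.054 2.419 -0.378
v 4.031 2.844 0.242
v 3.645 2.369 0.427
v 3.468 2.711 0.516
v 3.707 3.005 0.402
v 3.993 2.451 0.258
v 3.415 2.991 -0.667
v 3.029 2.516 -0.482
v 3.353 2.355 -0.642
v 3.592 2.649 -0.756
v 3.283 3.215 -0.369
v 2.896 2.74 -0.184
v 3.006 2.941 0.138
v 3.244 3.234 0.024
v 3.067 2.909 -0.498
v -0.681 -1.917 -4.445
v -0.331 -2.364 -4.694
v 0.591 -2.349 -3.423
v 0.241 -1.903 -3.175
v -0.192 -2.061 -4.798
v 0.73 -2.046 -3.528
v -0.208 -1.712 -4.791
v 0.713 -1.697 -3.52
v -0.375 -1.429 -4.673
v 0.547 -1.414 -3.402
v -0.639 -1.3 -4.483
v 0.283 -1.285 -3.212
v -0.916 -1.368 -4.282
v 0.006 -1.353 -3.011
v -1.118 -1.61 -4.132
v -0.196 -1.595 -2.861
v -1.182 -1.95 -4.082
v -0.26 -1.935 -2.811
v -1.086 -2.279 -4.147
v -0.165 -2.264 -2.876
v -0.862 -2.494 -4.307
v 0.06 -2.479 -3.036
v -0.58 -2.526 -4.511
v 0.341 -2.511 -3.24
v -0.109 0.212 -1.664
v 0.814 0.458 -1.336
v 0.472 0.235 -0.208
v -0.451 -0.012 -0.536
v 0.336 1.066 -1.36
v -0.005 0.842 -0.232
v -0.402 1.173 -1.562
v -0.744 0.949 -0.434
v -0.969 0.717 -1.824
v -1.31 0.493 -0.696
v -1.032 -0.035 -1.992
v -1.374 -0.258 -0.864
v -0.555 -0.642 -1.968
v -0.896 -0.866 -0.84
v 0.184 -0.749 -1.766
v -0.158 -0.973 -0.638
v 0.75 -0.293 -1.504
v 0.409 -0.517 -0.376
f 1 38 17
f 38 12 41
f 17 41 6
f 38 41 17
f 1 17 13
f 17 6 18
f 13 18 2
f 17 18 13
f 1 13 22
f 13 2 23
f 22 23 8
f 13 23 22
f 1 22 34
f 22 8 37
f 34 37 11
f 22 37 34
f 1 34 38
f 34 11 42
f 38 42 12
f 34 42 38
f 2 18 29
f 18 6 32
f 29 32 10
f 18 32 29
f 6 41 19
f 41 12 40
f 19 40 5
f 41 40 19
f 12 42 39
f 42 11 35
f 39 35 3
f 42 35 39
f 11 37 36
f 37 8 24
f 36 24 7
f 37 24 36
f 8 23 28
f 23 2 25
f 28 25 9
f 23 25 28
f 4 30 16
f 30 10 31
f 16 31 5
f 30 31 16
f 4 16 14
f 16 5 15
f 14 15 3
f 16 15 14
f 4 14 21
f 14 3 20
f 21 20 7
f 14 20 21
f 4 21 26
f 21 7 27
f 26 27 9
f 21 27 26
f 4 26 30
f 26 9 33
f 30 33 10
f 26 33 30
f 5 31 19
f 31 10 32
f 19 32 6
f 31 32 19
f 3 15 39
f 15 5 40
f 39 40 12
f 15 40 39
f 7 20 36
f 20 3 35
f 36 35 11
f 20 35 36
f 9 27 28
f 27 7 24
f 28 24 8
f 27 24 28
f 10 33 29
f 33 9 25
f 29 25 2
f 33 25 29
f 44 43 47
f 44 47 45
f 45 47 48
f 45 48 46
f 47 43 49
f 47 49 48
f 48 49 50
f 48 50 46
f 49 43 51
f 49 51 50
f 50 51 52
f 50 52 46
f 51 43 53
f 51 53 52
f 52 53 54
f 52 54 46
f 53 43 55
f 53 55 54
f 54 55 56
f 54 56 46
f 55 43 57
f 55 57 56
f 56 57 58
f 56 58 46
f 57 43 59
f 57 59 58
f 58 59 60
f 58 60 46
f 59 43 61
f 59 61 60
f 60 61 62
f 60 62 46
f 61 43 63
f 61 63 62
f 62 63 64
f 62 64 46
f 63 43 65
f 63 65 64
f 64 65 66
f 64 66 46
f 65 43 44
f 65 44 66
f 66 44 45
f 66 45 46
f 68 67 71
f 68 71 69
f 69 71 72
f 69 72 70
f 71 67 73
f 71 73 72
f 72 73 74
f 72 74 70
f 73 67 75
f 73 75 74
f 74 75 76
f 74 76 70
f 75 67 77
f 75 77 76
f 76 77 78
f 76 78 70
f 77 67 79
f 77 79 78
f 78 79 80
f 78 80 70
f 79 67 81
f 79 81 80
f 80 81 82
f 80 82 70
f 81 67 83
f 81 83 82
f 82 83 84
f 82 84 70
f 83 67 68
f 83 68 84
f 84 68 69
f 84 69 70



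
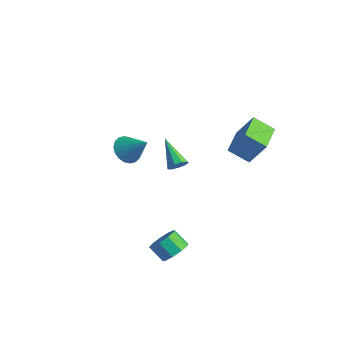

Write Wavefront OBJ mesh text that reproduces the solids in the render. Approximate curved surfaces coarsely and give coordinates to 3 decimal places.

v -4.611 -0.911 0.643
v -3.925 -1.224 -0.013
v -3.269 -0.469 1.837
v -3.973 -0.794 -0.118
v -4.148 -0.387 -0.072
v -4.414 -0.084 0.116
v -4.72 0.055 0.408
v -5.004 0.003 0.747
v -5.21 -0.23 1.065
v -5.298 -0.598 1.3
v -5.249 -1.028 1.404
v -5.075 -1.434 1.358
v -4.808 -1.737 1.171
v -4.503 -1.877 0.878
v -4.219 -1.825 0.54
v -4.013 -1.592 0.222
v 3.121 1.721 2.822
v 2.157 0.969 3.602
v 1.901 3.355 2.89
v 0.937 2.603 3.67
v 3.923 2.257 4.33
v 2.959 1.505 5.11
v 2.703 3.891 4.398
v 1.739 3.139 5.178
v 0.5 -1.189 2.347
v 0.879 -1.216 2.85
v -1.1 -0.871 3.573
v 0.851 -0.81 2.708
v 0.659 -0.581 2.398
v 0.393 -0.636 2.064
v 0.176 -0.95 1.863
v 0.111 -1.375 1.888
v 0.228 -1.713 2.128
v 0.473 -1.806 2.471
v 0.73 -1.609 2.756
v 3.461 -3.676 -1.967
v 4.109 -3.777 -1.351
v 3.307 -4.085 -0.557
v 2.659 -3.984 -1.173
v 3.897 -3.199 -1.341
v 3.095 -3.507 -0.547
v 3.481 -2.844 -1.624
v 2.679 -3.152 -0.83
v 3.056 -2.879 -2.067
v 2.253 -3.187 -1.274
v 2.82 -3.286 -2.464
v 2.018 -3.594 -1.67
v 2.884 -3.876 -2.628
v 2.082 -4.184 -1.834
v 3.218 -4.373 -2.483
v 2.416 -4.681 -1.689
v 3.666 -4.543 -2.096
v 2.864 -4.851 -1.302
v 4.018 -4.307 -1.649
v 3.216 -4.615 -0.855
f 2 1 4
f 2 4 3
f 4 1 5
f 4 5 3
f 5 1 6
f 5 6 3
f 6 1 7
f 6 7 3
f 7 1 8
f 7 8 3
f 8 1 9
f 8 9 3
f 9 1 10
f 9 10 3
f 10 1 11
f 10 11 3
f 11 1 12
f 11 12 3
f 12 1 13
f 12 13 3
f 13 1 14
f 13 14 3
f 14 1 15
f 14 15 3
f 15 1 16
f 15 16 3
f 16 1 2
f 16 2 3
f 18 20 17
f 21 18 17
f 17 20 19
f 19 21 17
f 18 24 20
f 22 18 21
f 22 24 18
f 20 24 19
f 23 21 19
f 19 24 23
f 23 22 21
f 24 22 23
f 26 25 28
f 26 28 27
f 28 25 29
f 28 29 27
f 29 25 30
f 29 30 27
f 30 25 31
f 30 31 27
f 31 25 32
f 31 32 27
f 32 25 33
f 32 33 27
f 33 25 34
f 33 34 27
f 34 25 35
f 34 35 27
f 35 25 26
f 35 26 27
f 37 36 40
f 37 40 38
f 38 40 41
f 38 41 39
f 40 36 42
f 40 42 41
f 41 42 43
f 41 43 39
f 42 36 44
f 42 44 43
f 43 44 45
f 43 45 39
f 44 36 46
f 44 46 45
f 45 46 47
f 45 47 39
f 46 36 48
f 46 48 47
f 47 48 49
f 47 49 39
f 48 36 50
f 48 50 49
f 49 50 51
f 49 51 39
f 50 36 52
f 50 52 51
f 51 52 53
f 51 53 39
f 52 36 54
f 52 54 53
f 53 54 55
f 53 55 39
f 54 36 37
f 54 37 55
f 55 37 38
f 55 38 39



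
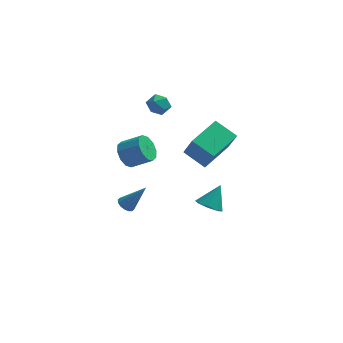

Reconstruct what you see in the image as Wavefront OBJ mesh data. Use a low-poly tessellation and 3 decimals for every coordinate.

v -2.511 0.315 1.258
v -2.179 -0.232 0.625
v -0.976 -0.362 1.369
v -1.309 0.185 2.002
v -2.04 0.29 0.492
v -0.838 0.16 1.235
v -2.081 0.821 0.651
v -0.879 0.691 1.394
v -2.287 1.159 1.042
v -1.084 1.029 1.786
v -2.578 1.175 1.516
v -1.375 1.045 2.259
v -2.844 0.862 1.891
v -1.641 0.732 2.635
v -2.982 0.34 2.025
v -1.78 0.21 2.768
v -2.941 -0.191 1.866
v -1.739 -0.321 2.609
v -2.736 -0.529 1.474
v -1.533 -0.659 2.218
v -2.445 -0.545 1.001
v -1.242 -0.675 1.744
v -2.762 1.863 -4.407
v -2.367 1.523 -4.684
v -1.618 1.957 -2.893
v -2.291 1.809 -4.759
v -2.341 2.109 -4.74
v -2.504 2.344 -4.632
v -2.736 2.45 -4.463
v -2.974 2.398 -4.28
v -3.156 2.204 -4.131
v -3.232 1.917 -4.056
v -3.182 1.617 -4.075
v -3.019 1.382 -4.183
v -2.788 1.276 -4.351
v -2.549 1.328 -4.535
v 1.982 -1.649 2.038
v 2.491 -2.293 3.492
v 0.771 -1.028 2.737
v 1.279 -1.672 4.191
v 3.121 0.132 2.429
v 3.629 -0.512 3.883
v 1.909 0.753 3.128
v 2.418 0.109 4.582
v 2.144 -0.578 -2.139
v 2.682 -0.197 -2.643
v 2.736 0.198 -0.921
v 2.137 0.123 -2.582
v 1.596 0.033 -2.262
v 1.376 -0.415 -1.869
v 1.606 -0.959 -1.634
v 2.151 -1.279 -1.695
v 2.692 -1.189 -2.015
v 2.912 -0.741 -2.408
v -0.786 3.889 2.681
v -0.284 3.463 3.096
v -1.736 3.457 3.384
v -1.234 3.031 3.799
v -1.227 3.807 3.857
v -0.639 4.074 3.422
v -1.381 2.846 3.058
v -0.793 3.113 2.623
v -0.652 2.819 3.329
v -0.557 3.412 3.823
v -1.463 3.508 2.657
v -1.368 4.101 3.151
f 2 1 5
f 2 5 3
f 3 5 6
f 3 6 4
f 5 1 7
f 5 7 6
f 6 7 8
f 6 8 4
f 7 1 9
f 7 9 8
f 8 9 10
f 8 10 4
f 9 1 11
f 9 11 10
f 10 11 12
f 10 12 4
f 11 1 13
f 11 13 12
f 12 13 14
f 12 14 4
f 13 1 15
f 13 15 14
f 14 15 16
f 14 16 4
f 15 1 17
f 15 17 16
f 16 17 18
f 16 18 4
f 17 1 19
f 17 19 18
f 18 19 20
f 18 20 4
f 19 1 21
f 19 21 20
f 20 21 22
f 20 22 4
f 21 1 2
f 21 2 22
f 22 2 3
f 22 3 4
f 24 23 26
f 24 26 25
f 26 23 27
f 26 27 25
f 27 23 28
f 27 28 25
f 28 23 29
f 28 29 25
f 29 23 30
f 29 30 25
f 30 23 31
f 30 31 25
f 31 23 32
f 31 32 25
f 32 23 33
f 32 33 25
f 33 23 34
f 33 34 25
f 34 23 35
f 34 35 25
f 35 23 36
f 35 36 25
f 36 23 24
f 36 24 25
f 38 40 37
f 41 38 37
f 37 40 39
f 39 41 37
f 38 44 40
f 42 38 41
f 42 44 38
f 40 44 39
f 43 41 39
f 39 44 43
f 43 42 41
f 44 42 43
f 46 45 48
f 46 48 47
f 48 45 49
f 48 49 47
f 49 45 50
f 49 50 47
f 50 45 51
f 50 51 47
f 51 45 52
f 51 52 47
f 52 45 53
f 52 53 47
f 53 45 54
f 53 54 47
f 54 45 46
f 54 46 47
f 55 66 60
f 55 60 56
f 55 56 62
f 55 62 65
f 55 65 66
f 56 60 64
f 60 66 59
f 66 65 57
f 65 62 61
f 62 56 63
f 58 64 59
f 58 59 57
f 58 57 61
f 58 61 63
f 58 63 64
f 59 64 60
f 57 59 66
f 61 57 65
f 63 61 62
f 64 63 56



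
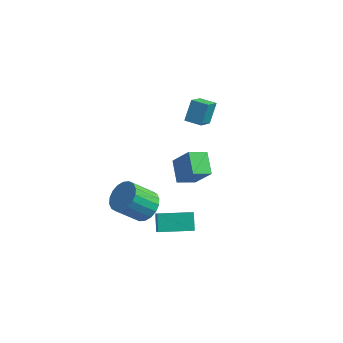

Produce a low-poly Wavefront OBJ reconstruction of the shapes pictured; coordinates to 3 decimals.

v -1.822 -2.032 -1.954
v -1.138 -1.702 -1.214
v -2.214 -2.537 0.153
v -2.898 -2.868 -0.586
v -1.447 -1.346 -1.239
v -2.522 -2.181 0.129
v -1.829 -1.125 -1.405
v -2.905 -1.961 -0.038
v -2.211 -1.085 -1.68
v -3.286 -1.92 -0.312
v -2.515 -1.232 -2.009
v -3.59 -2.067 -0.641
v -2.682 -1.537 -2.327
v -3.757 -2.373 -0.96
v -2.679 -1.941 -2.571
v -3.754 -2.776 -1.204
v -2.506 -2.363 -2.693
v -3.582 -3.198 -1.326
v -2.198 -2.719 -2.669
v -3.273 -3.554 -1.301
v -1.815 -2.939 -2.502
v -2.891 -3.775 -1.135
v -1.434 -2.98 -2.228
v -2.509 -3.815 -0.86
v -1.13 -2.833 -1.899
v -2.205 -3.668 -0.531
v -0.963 -2.527 -1.58
v -2.038 -3.363 -0.213
v -0.966 -2.124 -1.336
v -2.041 -2.959 0.031
v -1.237 0.984 -2.359
v -0.124 0.785 -0.807
v -2.013 2.127 -1.656
v -0.9 1.928 -0.104
v -0.42 1.832 -2.836
v 0.693 1.633 -1.284
v -1.196 2.975 -2.133
v -0.083 2.776 -0.581
v -0.296 -3.965 -1.768
v -0.702 -3.181 -0.984
v 1.472 -2.953 -1.864
v 1.067 -2.169 -1.08
v 0.133 -4.631 -0.88
v -0.272 -3.847 -0.096
v 1.902 -3.619 -0.976
v 1.496 -2.835 -0.192
v -1.574 4.104 0.875
v -1.555 2.798 1.899
v -1.534 5.011 2.031
v -1.516 3.704 3.055
v -0.504 4.096 0.845
v -0.486 2.789 1.869
v -0.465 5.002 2.001
v -0.446 3.696 3.025
f 2 1 5
f 2 5 3
f 3 5 6
f 3 6 4
f 5 1 7
f 5 7 6
f 6 7 8
f 6 8 4
f 7 1 9
f 7 9 8
f 8 9 10
f 8 10 4
f 9 1 11
f 9 11 10
f 10 11 12
f 10 12 4
f 11 1 13
f 11 13 12
f 12 13 14
f 12 14 4
f 13 1 15
f 13 15 14
f 14 15 16
f 14 16 4
f 15 1 17
f 15 17 16
f 16 17 18
f 16 18 4
f 17 1 19
f 17 19 18
f 18 19 20
f 18 20 4
f 19 1 21
f 19 21 20
f 20 21 22
f 20 22 4
f 21 1 23
f 21 23 22
f 22 23 24
f 22 24 4
f 23 1 25
f 23 25 24
f 24 25 26
f 24 26 4
f 25 1 27
f 25 27 26
f 26 27 28
f 26 28 4
f 27 1 29
f 27 29 28
f 28 29 30
f 28 30 4
f 29 1 2
f 29 2 30
f 30 2 3
f 30 3 4
f 32 34 31
f 35 32 31
f 31 34 33
f 33 35 31
f 32 38 34
f 36 32 35
f 36 38 32
f 34 38 33
f 37 35 33
f 33 38 37
f 37 36 35
f 38 36 37
f 40 42 39
f 43 40 39
f 39 42 41
f 41 43 39
f 40 46 42
f 44 40 43
f 44 46 40
f 42 46 41
f 45 43 41
f 41 46 45
f 45 44 43
f 46 44 45
f 48 50 47
f 51 48 47
f 47 50 49
f 49 51 47
f 48 54 50
f 52 48 51
f 52 54 48
f 50 54 49
f 53 51 49
f 49 54 53
f 53 52 51
f 54 52 53



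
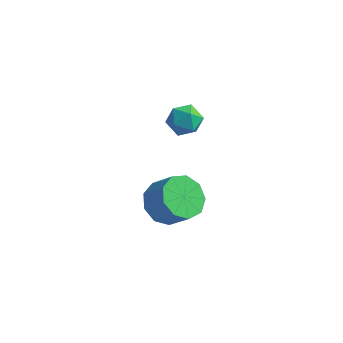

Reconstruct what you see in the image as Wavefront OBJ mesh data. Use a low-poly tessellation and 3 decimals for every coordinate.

v -1.038 -1.8 -3.752
v -0.498 -2.44 -4.334
v 0.419 -2.56 -3.35
v -0.122 -1.92 -2.768
v -0.291 -1.784 -4.446
v 0.625 -1.904 -3.463
v -0.434 -1.134 -4.234
v 0.483 -1.254 -3.25
v -0.86 -0.797 -3.796
v 0.057 -0.917 -2.812
v -1.369 -0.928 -3.337
v -0.452 -1.049 -2.354
v -1.723 -1.468 -3.073
v -0.806 -1.588 -2.089
v -1.757 -2.163 -3.126
v -0.84 -2.283 -2.142
v -1.455 -2.688 -3.472
v -0.538 -2.808 -2.488
v -0.958 -2.797 -3.949
v -0.041 -2.918 -2.965
v -1.067 -0.753 1.35
v -0.384 -0.506 1.07
v -0.556 -1.874 1.61
v 0.127 -1.627 1.33
v -0.152 -1.33 1.993
v -0.468 -0.638 1.833
v -0.472 -1.742 0.847
v -0.788 -1.05 0.687
v -0.016 -1.117 0.76
v 0.181 -0.863 1.468
v -1.121 -1.517 1.212
v -0.924 -1.263 1.92
f 2 1 5
f 2 5 3
f 3 5 6
f 3 6 4
f 5 1 7
f 5 7 6
f 6 7 8
f 6 8 4
f 7 1 9
f 7 9 8
f 8 9 10
f 8 10 4
f 9 1 11
f 9 11 10
f 10 11 12
f 10 12 4
f 11 1 13
f 11 13 12
f 12 13 14
f 12 14 4
f 13 1 15
f 13 15 14
f 14 15 16
f 14 16 4
f 15 1 17
f 15 17 16
f 16 17 18
f 16 18 4
f 17 1 19
f 17 19 18
f 18 19 20
f 18 20 4
f 19 1 2
f 19 2 20
f 20 2 3
f 20 3 4
f 21 32 26
f 21 26 22
f 21 22 28
f 21 28 31
f 21 31 32
f 22 26 30
f 26 32 25
f 32 31 23
f 31 28 27
f 28 22 29
f 24 30 25
f 24 25 23
f 24 23 27
f 24 27 29
f 24 29 30
f 25 30 26
f 23 25 32
f 27 23 31
f 29 27 28
f 30 29 22



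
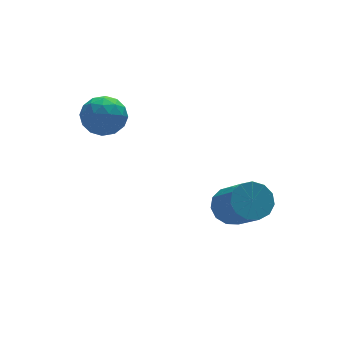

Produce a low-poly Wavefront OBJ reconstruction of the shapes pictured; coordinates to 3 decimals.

v -0.715 4.069 1.369
v -0.026 3.731 1.366
v -1.254 2.969 1.574
v -0.565 2.631 1.571
v -0.759 3.101 2.146
v -0.426 3.781 2.019
v -0.854 2.919 0.921
v -0.521 3.599 0.794
v -0.112 3.02 1.089
v -0.053 3.133 1.846
v -1.227 3.567 1.094
v -1.168 3.68 1.851
v -0.323 3.997 1.349
v -0.957 2.703 1.591
v -1.071 2.98 1.928
v -0.666 2.781 1.927
v -0.559 4.026 1.733
v -0.153 3.827 1.731
v -0.584 3.457 2.19
v -1.127 2.873 1.209
v -0.721 2.674 1.207
v -0.614 3.919 1.013
v -0.209 3.72 1.012
v -0.696 3.243 0.75
v 0.031 3.38 1.185
v -0.285 2.734 1.305
v -0.455 2.903 0.923
v -0.26 3.302 0.849
v 0.066 3.446 1.63
v -0.251 2.8 1.75
v -0.365 3.076 2.088
v -0.169 3.476 2.014
v 0.015 3.029 1.467
v -1.029 3.9 1.19
v -1.346 3.254 1.31
v -1.111 3.224 0.926
v -0.915 3.624 0.852
v -0.995 3.966 1.635
v -1.311 3.32 1.755
v -1.02 3.398 2.091
v -0.825 3.797 2.017
v -1.295 3.671 1.473
v 2.772 1.484 -2.29
v 3.414 1.322 -2.519
v 3.509 0.034 -1.338
v 2.868 0.196 -1.11
v 3.462 1.589 -2.232
v 3.557 0.301 -1.051
v 3.291 1.822 -1.964
v 3.386 0.534 -0.783
v 2.955 1.948 -1.799
v 3.05 0.66 -0.618
v 2.562 1.927 -1.791
v 2.657 0.639 -0.61
v 2.235 1.765 -1.941
v 2.33 0.477 -0.76
v 2.079 1.514 -2.202
v 2.174 0.226 -1.021
v 2.143 1.253 -2.491
v 2.238 -0.035 -1.31
v 2.407 1.066 -2.717
v 2.502 -0.222 -1.536
v 2.787 1.012 -2.807
v 2.882 -0.276 -1.626
v 3.162 1.107 -2.733
v 3.258 -0.181 -1.552
f 1 38 17
f 38 12 41
f 17 41 6
f 38 41 17
f 1 17 13
f 17 6 18
f 13 18 2
f 17 18 13
f 1 13 22
f 13 2 23
f 22 23 8
f 13 23 22
f 1 22 34
f 22 8 37
f 34 37 11
f 22 37 34
f 1 34 38
f 34 11 42
f 38 42 12
f 34 42 38
f 2 18 29
f 18 6 32
f 29 32 10
f 18 32 29
f 6 41 19
f 41 12 40
f 19 40 5
f 41 40 19
f 12 42 39
f 42 11 35
f 39 35 3
f 42 35 39
f 11 37 36
f 37 8 24
f 36 24 7
f 37 24 36
f 8 23 28
f 23 2 25
f 28 25 9
f 23 25 28
f 4 30 16
f 30 10 31
f 16 31 5
f 30 31 16
f 4 16 14
f 16 5 15
f 14 15 3
f 16 15 14
f 4 14 21
f 14 3 20
f 21 20 7
f 14 20 21
f 4 21 26
f 21 7 27
f 26 27 9
f 21 27 26
f 4 26 30
f 26 9 33
f 30 33 10
f 26 33 30
f 5 31 19
f 31 10 32
f 19 32 6
f 31 32 19
f 3 15 39
f 15 5 40
f 39 40 12
f 15 40 39
f 7 20 36
f 20 3 35
f 36 35 11
f 20 35 36
f 9 27 28
f 27 7 24
f 28 24 8
f 27 24 28
f 10 33 29
f 33 9 25
f 29 25 2
f 33 25 29
f 44 43 47
f 44 47 45
f 45 47 48
f 45 48 46
f 47 43 49
f 47 49 48
f 48 49 50
f 48 50 46
f 49 43 51
f 49 51 50
f 50 51 52
f 50 52 46
f 51 43 53
f 51 53 52
f 52 53 54
f 52 54 46
f 53 43 55
f 53 55 54
f 54 55 56
f 54 56 46
f 55 43 57
f 55 57 56
f 56 57 58
f 56 58 46
f 57 43 59
f 57 59 58
f 58 59 60
f 58 60 46
f 59 43 61
f 59 61 60
f 60 61 62
f 60 62 46
f 61 43 63
f 61 63 62
f 62 63 64
f 62 64 46
f 63 43 65
f 63 65 64
f 64 65 66
f 64 66 46
f 65 43 44
f 65 44 66
f 66 44 45
f 66 45 46



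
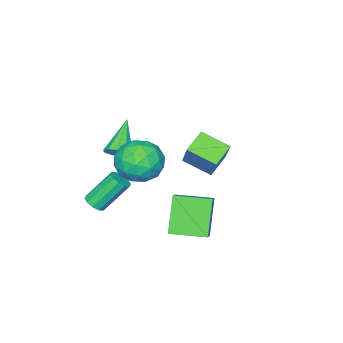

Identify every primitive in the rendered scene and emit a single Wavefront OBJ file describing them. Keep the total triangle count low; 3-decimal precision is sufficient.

v 2.678 -4.024 -2.436
v 3.129 -3.712 -2.281
v 2.153 -3.023 -0.829
v 1.702 -3.336 -0.984
v 2.934 -3.519 -2.503
v 1.958 -2.831 -1.051
v 2.641 -3.52 -2.7
v 1.666 -2.832 -1.247
v 2.363 -3.713 -2.795
v 1.387 -3.025 -1.343
v 2.204 -4.025 -2.754
v 1.229 -3.337 -1.301
v 2.227 -4.337 -2.591
v 1.251 -3.648 -1.139
v 2.422 -4.529 -2.369
v 1.446 -3.841 -0.917
v 2.714 -4.528 -2.173
v 1.739 -3.84 -0.72
v 2.993 -4.335 -2.077
v 2.017 -3.647 -0.625
v 3.151 -4.023 -2.119
v 2.176 -3.335 -0.666
v -2.185 -1.429 -1.859
v -1.709 -2.771 -1.271
v -3.264 -1.55 -1.26
v -2.788 -2.891 -0.672
v -1.372 -0.409 -0.188
v -0.896 -1.75 0.4
v -2.451 -0.529 0.411
v -1.975 -1.871 0.999
v 1.946 -0.522 2.137
v 2.816 0.089 2.643
v 3.184 -1.889 1.657
v 4.054 -1.278 2.163
v 3.214 -1.766 2.828
v 2.449 -0.921 3.125
v 3.551 -0.879 1.175
v 2.786 -0.034 1.472
v 3.809 -0.132 2.049
v 3.6 -0.68 3.07
v 2.4 -1.12 1.23
v 2.191 -1.668 2.251
v 2.272 -0.097 2.432
v 3.728 -1.703 1.868
v 3.234 -1.99 2.258
v 3.745 -1.631 2.556
v 2.056 -0.691 2.715
v 2.568 -0.331 3.013
v 2.802 -1.421 3.121
v 3.432 -1.469 1.287
v 3.944 -1.109 1.585
v 2.255 -0.169 1.744
v 2.766 0.19 2.042
v 3.198 -0.379 1.179
v 3.367 0.133 2.38
v 4.095 -0.67 2.098
v 3.799 -0.436 1.518
v 3.35 0.061 1.692
v 3.245 -0.189 2.981
v 3.972 -0.993 2.698
v 3.478 -1.279 3.089
v 3.028 -0.783 3.264
v 3.828 -0.319 2.631
v 2.028 -0.807 1.602
v 2.755 -1.611 1.319
v 2.972 -1.017 1.036
v 2.522 -0.521 1.211
v 1.905 -1.13 2.202
v 2.633 -1.933 1.92
v 2.65 -1.861 2.608
v 2.201 -1.364 2.782
v 2.172 -1.481 1.669
v 2.08 0.046 -2.569
v 1.093 -0.588 -0.949
v 1.074 1.426 -2.642
v 0.086 0.792 -1.023
v 3.034 0.788 -1.697
v 2.046 0.154 -0.078
v 2.027 2.168 -1.771
v 1.04 1.534 -0.151
v 1.642 -3.528 0.632
v 2.138 -3.641 1.098
v 0.318 -4.252 1.868
v 1.984 -3.249 1.162
v 1.699 -2.963 1.024
v 1.393 -2.894 0.736
v 1.181 -3.066 0.409
v 1.146 -3.415 0.167
v 1.3 -3.808 0.102
v 1.585 -4.093 0.24
v 1.892 -4.163 0.528
v 2.103 -3.991 0.856
f 2 1 5
f 2 5 3
f 3 5 6
f 3 6 4
f 5 1 7
f 5 7 6
f 6 7 8
f 6 8 4
f 7 1 9
f 7 9 8
f 8 9 10
f 8 10 4
f 9 1 11
f 9 11 10
f 10 11 12
f 10 12 4
f 11 1 13
f 11 13 12
f 12 13 14
f 12 14 4
f 13 1 15
f 13 15 14
f 14 15 16
f 14 16 4
f 15 1 17
f 15 17 16
f 16 17 18
f 16 18 4
f 17 1 19
f 17 19 18
f 18 19 20
f 18 20 4
f 19 1 21
f 19 21 20
f 20 21 22
f 20 22 4
f 21 1 2
f 21 2 22
f 22 2 3
f 22 3 4
f 24 26 23
f 27 24 23
f 23 26 25
f 25 27 23
f 24 30 26
f 28 24 27
f 28 30 24
f 26 30 25
f 29 27 25
f 25 30 29
f 29 28 27
f 30 28 29
f 31 68 47
f 68 42 71
f 47 71 36
f 68 71 47
f 31 47 43
f 47 36 48
f 43 48 32
f 47 48 43
f 31 43 52
f 43 32 53
f 52 53 38
f 43 53 52
f 31 52 64
f 52 38 67
f 64 67 41
f 52 67 64
f 31 64 68
f 64 41 72
f 68 72 42
f 64 72 68
f 32 48 59
f 48 36 62
f 59 62 40
f 48 62 59
f 36 71 49
f 71 42 70
f 49 70 35
f 71 70 49
f 42 72 69
f 72 41 65
f 69 65 33
f 72 65 69
f 41 67 66
f 67 38 54
f 66 54 37
f 67 54 66
f 38 53 58
f 53 32 55
f 58 55 39
f 53 55 58
f 34 60 46
f 60 40 61
f 46 61 35
f 60 61 46
f 34 46 44
f 46 35 45
f 44 45 33
f 46 45 44
f 34 44 51
f 44 33 50
f 51 50 37
f 44 50 51
f 34 51 56
f 51 37 57
f 56 57 39
f 51 57 56
f 34 56 60
f 56 39 63
f 60 63 40
f 56 63 60
f 35 61 49
f 61 40 62
f 49 62 36
f 61 62 49
f 33 45 69
f 45 35 70
f 69 70 42
f 45 70 69
f 37 50 66
f 50 33 65
f 66 65 41
f 50 65 66
f 39 57 58
f 57 37 54
f 58 54 38
f 57 54 58
f 40 63 59
f 63 39 55
f 59 55 32
f 63 55 59
f 74 76 73
f 77 74 73
f 73 76 75
f 75 77 73
f 74 80 76
f 78 74 77
f 78 80 74
f 76 80 75
f 79 77 75
f 75 80 79
f 79 78 77
f 80 78 79
f 82 81 84
f 82 84 83
f 84 81 85
f 84 85 83
f 85 81 86
f 85 86 83
f 86 81 87
f 86 87 83
f 87 81 88
f 87 88 83
f 88 81 89
f 88 89 83
f 89 81 90
f 89 90 83
f 90 81 91
f 90 91 83
f 91 81 92
f 91 92 83
f 92 81 82
f 92 82 83



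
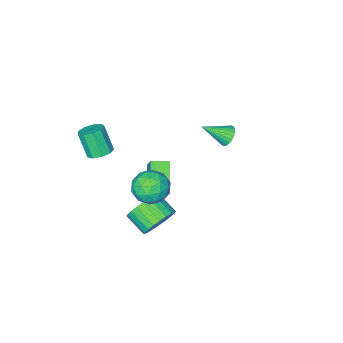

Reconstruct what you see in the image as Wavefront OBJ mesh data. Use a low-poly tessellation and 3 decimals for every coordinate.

v 3.928 -0.191 2.029
v 4.335 -0.69 1.753
v 4.379 -1.407 3.115
v 3.972 -0.909 3.391
v 4.605 -0.337 1.93
v 4.65 -1.054 3.292
v 4.559 0.084 2.154
v 4.603 -0.633 3.516
v 4.217 0.376 2.319
v 4.262 -0.341 3.681
v 3.74 0.403 2.348
v 3.784 -0.315 3.71
v 3.351 0.151 2.228
v 3.395 -0.566 3.59
v 3.231 -0.261 2.015
v 3.276 -0.978 3.377
v 3.438 -0.64 1.809
v 3.482 -1.358 3.17
v 3.874 -0.809 1.705
v 3.918 -1.527 3.067
v 2.845 3.831 2.495
v 3.333 4.401 1.789
v 3.667 2.479 1.971
v 4.155 3.049 1.265
v 4.362 3.18 2.266
v 3.854 4.016 2.59
v 3.146 2.864 1.17
v 2.638 3.7 1.494
v 3.519 3.804 0.97
v 4.271 3.999 1.647
v 2.729 2.881 2.113
v 3.481 3.076 2.79
v 3.017 4.235 2.188
v 3.983 2.645 1.572
v 4.105 2.722 2.16
v 4.392 3.057 1.745
v 3.323 4.008 2.659
v 3.61 4.343 2.243
v 4.215 3.626 2.524
v 3.39 2.537 1.517
v 3.677 2.872 1.101
v 2.608 3.823 2.015
v 2.895 4.158 1.6
v 2.785 3.254 1.236
v 3.413 4.219 1.292
v 3.896 3.424 0.984
v 3.303 3.315 0.928
v 3.004 3.807 1.118
v 3.855 4.334 1.69
v 4.338 3.539 1.382
v 4.46 3.616 1.97
v 4.161 4.107 2.16
v 3.964 3.982 1.208
v 2.662 3.341 2.378
v 3.145 2.546 2.07
v 2.839 2.773 1.6
v 2.54 3.264 1.79
v 3.104 3.456 2.776
v 3.587 2.661 2.468
v 3.996 3.073 2.642
v 3.697 3.565 2.832
v 3.036 2.898 2.552
v 2.437 2.704 -2.387
v 2.865 2.312 -3.249
v 3.052 1.123 -2.616
v 2.623 1.516 -1.753
v 3.191 2.464 -3.061
v 3.378 1.275 -2.427
v 3.402 2.652 -2.77
v 3.589 1.463 -2.136
v 3.466 2.848 -2.42
v 3.653 1.659 -1.787
v 3.373 3.023 -2.066
v 3.56 1.834 -1.432
v 3.138 3.148 -1.76
v 3.325 1.96 -1.127
v 2.796 3.207 -1.55
v 2.983 2.018 -0.916
v 2.399 3.189 -1.467
v 2.586 2 -0.834
v 2.008 3.097 -1.524
v 2.195 1.908 -0.891
v 1.682 2.945 -1.713
v 1.869 1.756 -1.079
v 1.471 2.757 -2.004
v 1.658 1.568 -1.37
v 1.407 2.561 -2.353
v 1.594 1.372 -1.72
v 1.5 2.386 -2.708
v 1.687 1.197 -2.074
v 1.735 2.26 -3.013
v 1.922 1.072 -2.38
v 2.077 2.202 -3.224
v 2.264 1.013 -2.59
v 2.474 2.22 -3.306
v 2.661 1.031 -2.673
v -3.357 0.812 -0.064
v -3.036 0.653 -0.618
v -2.183 0.088 0.824
v -2.934 0.884 -0.565
v -2.896 1.103 -0.436
v -2.928 1.278 -0.25
v -3.026 1.383 -0.035
v -3.174 1.4 0.175
v -3.35 1.328 0.348
v -3.527 1.177 0.459
v -3.678 0.971 0.491
v -3.78 0.741 0.438
v -3.818 0.521 0.308
v -3.785 0.346 0.122
v -3.688 0.242 -0.092
v -3.539 0.224 -0.302
v -3.364 0.297 -0.476
v -3.187 0.447 -0.587
v 0.151 0.088 -3.754
v -0.8 -1.114 -2.614
v 0.581 0.999 -2.434
v -0.37 -0.203 -1.295
v 0.97 -0.457 -3.645
v 0.019 -1.659 -2.506
v 1.4 0.454 -2.326
v 0.449 -0.748 -1.186
f 2 1 5
f 2 5 3
f 3 5 6
f 3 6 4
f 5 1 7
f 5 7 6
f 6 7 8
f 6 8 4
f 7 1 9
f 7 9 8
f 8 9 10
f 8 10 4
f 9 1 11
f 9 11 10
f 10 11 12
f 10 12 4
f 11 1 13
f 11 13 12
f 12 13 14
f 12 14 4
f 13 1 15
f 13 15 14
f 14 15 16
f 14 16 4
f 15 1 17
f 15 17 16
f 16 17 18
f 16 18 4
f 17 1 19
f 17 19 18
f 18 19 20
f 18 20 4
f 19 1 2
f 19 2 20
f 20 2 3
f 20 3 4
f 21 58 37
f 58 32 61
f 37 61 26
f 58 61 37
f 21 37 33
f 37 26 38
f 33 38 22
f 37 38 33
f 21 33 42
f 33 22 43
f 42 43 28
f 33 43 42
f 21 42 54
f 42 28 57
f 54 57 31
f 42 57 54
f 21 54 58
f 54 31 62
f 58 62 32
f 54 62 58
f 22 38 49
f 38 26 52
f 49 52 30
f 38 52 49
f 26 61 39
f 61 32 60
f 39 60 25
f 61 60 39
f 32 62 59
f 62 31 55
f 59 55 23
f 62 55 59
f 31 57 56
f 57 28 44
f 56 44 27
f 57 44 56
f 28 43 48
f 43 22 45
f 48 45 29
f 43 45 48
f 24 50 36
f 50 30 51
f 36 51 25
f 50 51 36
f 24 36 34
f 36 25 35
f 34 35 23
f 36 35 34
f 24 34 41
f 34 23 40
f 41 40 27
f 34 40 41
f 24 41 46
f 41 27 47
f 46 47 29
f 41 47 46
f 24 46 50
f 46 29 53
f 50 53 30
f 46 53 50
f 25 51 39
f 51 30 52
f 39 52 26
f 51 52 39
f 23 35 59
f 35 25 60
f 59 60 32
f 35 60 59
f 27 40 56
f 40 23 55
f 56 55 31
f 40 55 56
f 29 47 48
f 47 27 44
f 48 44 28
f 47 44 48
f 30 53 49
f 53 29 45
f 49 45 22
f 53 45 49
f 64 63 67
f 64 67 65
f 65 67 68
f 65 68 66
f 67 63 69
f 67 69 68
f 68 69 70
f 68 70 66
f 69 63 71
f 69 71 70
f 70 71 72
f 70 72 66
f 71 63 73
f 71 73 72
f 72 73 74
f 72 74 66
f 73 63 75
f 73 75 74
f 74 75 76
f 74 76 66
f 75 63 77
f 75 77 76
f 76 77 78
f 76 78 66
f 77 63 79
f 77 79 78
f 78 79 80
f 78 80 66
f 79 63 81
f 79 81 80
f 80 81 82
f 80 82 66
f 81 63 83
f 81 83 82
f 82 83 84
f 82 84 66
f 83 63 85
f 83 85 84
f 84 85 86
f 84 86 66
f 85 63 87
f 85 87 86
f 86 87 88
f 86 88 66
f 87 63 89
f 87 89 88
f 88 89 90
f 88 90 66
f 89 63 91
f 89 91 90
f 90 91 92
f 90 92 66
f 91 63 93
f 91 93 92
f 92 93 94
f 92 94 66
f 93 63 95
f 93 95 94
f 94 95 96
f 94 96 66
f 95 63 64
f 95 64 96
f 96 64 65
f 96 65 66
f 98 97 100
f 98 100 99
f 100 97 101
f 100 101 99
f 101 97 102
f 101 102 99
f 102 97 103
f 102 103 99
f 103 97 104
f 103 104 99
f 104 97 105
f 104 105 99
f 105 97 106
f 105 106 99
f 106 97 107
f 106 107 99
f 107 97 108
f 107 108 99
f 108 97 109
f 108 109 99
f 109 97 110
f 109 110 99
f 110 97 111
f 110 111 99
f 111 97 112
f 111 112 99
f 112 97 113
f 112 113 99
f 113 97 114
f 113 114 99
f 114 97 98
f 114 98 99
f 116 118 115
f 119 116 115
f 115 118 117
f 117 119 115
f 116 122 118
f 120 116 119
f 120 122 116
f 118 122 117
f 121 119 117
f 117 122 121
f 121 120 119
f 122 120 121

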